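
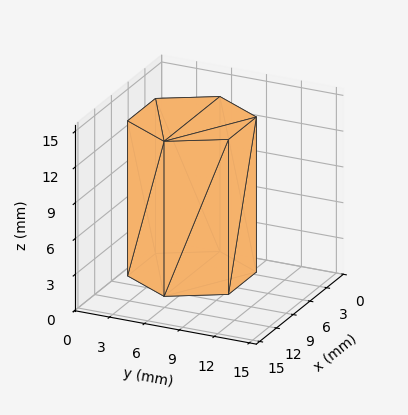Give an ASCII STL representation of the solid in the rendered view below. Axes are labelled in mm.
Reading the render: the shape is a regular 6-sided prism (a cylinder approximated with 6 flat sides), circumscribed radius ≈ 5 mm, height ≈ 13 mm (dimensions read to the nearest mm from the axis ticks). For the STL, each face is triangulated and given an outward normal.

solid part
  facet normal 0.0000 0.0000 -1.0000
    outer loop
      vertex 2.50 9.33 0.00
      vertex 7.50 9.33 0.00
      vertex 10.00 5.00 0.00
    endloop
  endfacet
  facet normal 0.0000 0.0000 -1.0000
    outer loop
      vertex 0.00 5.00 0.00
      vertex 2.50 9.33 0.00
      vertex 10.00 5.00 0.00
    endloop
  endfacet
  facet normal 0.0000 0.0000 -1.0000
    outer loop
      vertex 2.50 0.67 0.00
      vertex 0.00 5.00 0.00
      vertex 10.00 5.00 0.00
    endloop
  endfacet
  facet normal 0.0000 0.0000 -1.0000
    outer loop
      vertex 7.50 0.67 0.00
      vertex 2.50 0.67 0.00
      vertex 10.00 5.00 0.00
    endloop
  endfacet
  facet normal 0.0000 0.0000 1.0000
    outer loop
      vertex 10.00 5.00 13.00
      vertex 7.50 9.33 13.00
      vertex 2.50 9.33 13.00
    endloop
  endfacet
  facet normal 0.0000 0.0000 1.0000
    outer loop
      vertex 10.00 5.00 13.00
      vertex 2.50 9.33 13.00
      vertex 0.00 5.00 13.00
    endloop
  endfacet
  facet normal 0.0000 0.0000 1.0000
    outer loop
      vertex 10.00 5.00 13.00
      vertex 0.00 5.00 13.00
      vertex 2.50 0.67 13.00
    endloop
  endfacet
  facet normal 0.0000 0.0000 1.0000
    outer loop
      vertex 10.00 5.00 13.00
      vertex 2.50 0.67 13.00
      vertex 7.50 0.67 13.00
    endloop
  endfacet
  facet normal 0.8660 0.5000 0.0000
    outer loop
      vertex 10.00 5.00 0.00
      vertex 7.50 9.33 0.00
      vertex 7.50 9.33 13.00
    endloop
  endfacet
  facet normal 0.8660 0.5000 0.0000
    outer loop
      vertex 10.00 5.00 0.00
      vertex 7.50 9.33 13.00
      vertex 10.00 5.00 13.00
    endloop
  endfacet
  facet normal 0.0000 1.0000 0.0000
    outer loop
      vertex 7.50 9.33 0.00
      vertex 2.50 9.33 0.00
      vertex 2.50 9.33 13.00
    endloop
  endfacet
  facet normal 0.0000 1.0000 0.0000
    outer loop
      vertex 7.50 9.33 0.00
      vertex 2.50 9.33 13.00
      vertex 7.50 9.33 13.00
    endloop
  endfacet
  facet normal -0.8660 0.5000 0.0000
    outer loop
      vertex 2.50 9.33 0.00
      vertex 0.00 5.00 0.00
      vertex 0.00 5.00 13.00
    endloop
  endfacet
  facet normal -0.8660 0.5000 0.0000
    outer loop
      vertex 2.50 9.33 0.00
      vertex 0.00 5.00 13.00
      vertex 2.50 9.33 13.00
    endloop
  endfacet
  facet normal -0.8660 -0.5000 0.0000
    outer loop
      vertex 0.00 5.00 0.00
      vertex 2.50 0.67 0.00
      vertex 2.50 0.67 13.00
    endloop
  endfacet
  facet normal -0.8660 -0.5000 0.0000
    outer loop
      vertex 0.00 5.00 0.00
      vertex 2.50 0.67 13.00
      vertex 0.00 5.00 13.00
    endloop
  endfacet
  facet normal 0.0000 -1.0000 0.0000
    outer loop
      vertex 2.50 0.67 0.00
      vertex 7.50 0.67 0.00
      vertex 7.50 0.67 13.00
    endloop
  endfacet
  facet normal 0.0000 -1.0000 0.0000
    outer loop
      vertex 2.50 0.67 0.00
      vertex 7.50 0.67 13.00
      vertex 2.50 0.67 13.00
    endloop
  endfacet
  facet normal 0.8660 -0.5000 0.0000
    outer loop
      vertex 7.50 0.67 0.00
      vertex 10.00 5.00 0.00
      vertex 10.00 5.00 13.00
    endloop
  endfacet
  facet normal 0.8660 -0.5000 0.0000
    outer loop
      vertex 7.50 0.67 0.00
      vertex 10.00 5.00 13.00
      vertex 7.50 0.67 13.00
    endloop
  endfacet
endsolid part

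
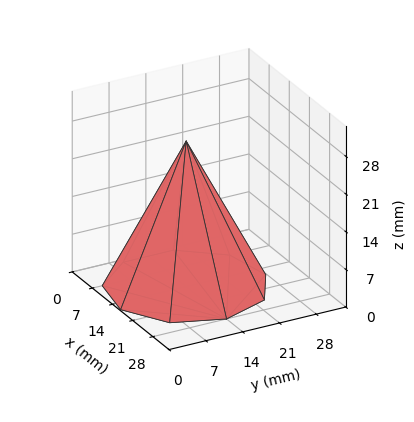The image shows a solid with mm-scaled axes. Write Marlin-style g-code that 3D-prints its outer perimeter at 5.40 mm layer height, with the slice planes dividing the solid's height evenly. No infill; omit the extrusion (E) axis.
Reading the render: the shape is a regular 9-sided pyramid, base circumscribed radius ≈ 14 mm, apex at z ≈ 27 mm (dimensions read to the nearest mm from the axis ticks). For the g-code, the solid's height is divided into equal slices at the stated Δz and each level perimeter traced with G1 moves after a G0 lift.

; perimeter-only toolpath
G21 ; units = mm
G90 ; absolute positioning
G28 ; home
; layer 1
G0 Z5.40
G0 X25.20 Y14.00
G1 X22.58 Y21.20
G1 X15.94 Y25.03
G1 X8.40 Y23.70
G1 X3.47 Y17.83
G1 X3.47 Y10.17
G1 X8.40 Y4.30
G1 X15.94 Y2.97
G1 X22.58 Y6.80
G1 X25.20 Y14.00
; layer 2
G0 Z10.80
G0 X22.40 Y14.00
G1 X20.43 Y19.40
G1 X15.46 Y22.27
G1 X9.80 Y21.27
G1 X6.10 Y16.87
G1 X6.10 Y11.13
G1 X9.80 Y6.73
G1 X15.46 Y5.73
G1 X20.43 Y8.60
G1 X22.40 Y14.00
; layer 3
G0 Z16.20
G0 X19.60 Y14.00
G1 X18.29 Y17.60
G1 X14.97 Y19.52
G1 X11.20 Y18.85
G1 X8.74 Y15.92
G1 X8.74 Y12.08
G1 X11.20 Y9.15
G1 X14.97 Y8.48
G1 X18.29 Y10.40
G1 X19.60 Y14.00
; layer 4
G0 Z21.60
G0 X16.80 Y14.00
G1 X16.14 Y15.80
G1 X14.49 Y16.76
G1 X12.60 Y16.42
G1 X11.37 Y14.96
G1 X11.37 Y13.04
G1 X12.60 Y11.58
G1 X14.49 Y11.24
G1 X16.14 Y12.20
G1 X16.80 Y14.00
M2 ; end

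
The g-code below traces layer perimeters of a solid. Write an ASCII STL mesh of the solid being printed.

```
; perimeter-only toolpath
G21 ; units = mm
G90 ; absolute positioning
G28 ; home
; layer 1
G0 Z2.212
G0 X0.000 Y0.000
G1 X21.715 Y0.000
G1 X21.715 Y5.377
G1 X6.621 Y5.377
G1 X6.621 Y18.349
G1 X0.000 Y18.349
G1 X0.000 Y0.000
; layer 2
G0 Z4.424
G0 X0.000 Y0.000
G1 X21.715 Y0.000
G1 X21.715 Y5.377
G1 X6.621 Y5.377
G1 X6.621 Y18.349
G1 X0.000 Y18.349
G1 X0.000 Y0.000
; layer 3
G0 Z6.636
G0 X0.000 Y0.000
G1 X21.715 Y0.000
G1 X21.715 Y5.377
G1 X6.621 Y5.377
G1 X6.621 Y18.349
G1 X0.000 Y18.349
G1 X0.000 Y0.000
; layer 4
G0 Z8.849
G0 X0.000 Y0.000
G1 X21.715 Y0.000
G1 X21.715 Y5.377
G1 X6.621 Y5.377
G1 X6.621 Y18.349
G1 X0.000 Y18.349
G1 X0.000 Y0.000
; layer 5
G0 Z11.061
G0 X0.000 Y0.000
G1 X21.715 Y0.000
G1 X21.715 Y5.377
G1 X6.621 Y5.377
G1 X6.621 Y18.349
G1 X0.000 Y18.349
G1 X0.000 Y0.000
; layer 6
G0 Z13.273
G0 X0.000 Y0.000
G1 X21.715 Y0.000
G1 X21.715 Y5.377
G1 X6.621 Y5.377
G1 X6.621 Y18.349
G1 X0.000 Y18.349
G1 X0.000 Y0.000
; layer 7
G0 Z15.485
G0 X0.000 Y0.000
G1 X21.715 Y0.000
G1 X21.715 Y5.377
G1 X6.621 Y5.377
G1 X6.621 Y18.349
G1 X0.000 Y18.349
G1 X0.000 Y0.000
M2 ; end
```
solid part
  facet normal 0.0000 0.0000 -1.0000
    outer loop
      vertex 21.715 5.377 0.000
      vertex 21.715 0.000 0.000
      vertex 0.000 0.000 0.000
    endloop
  endfacet
  facet normal 0.0000 0.0000 -1.0000
    outer loop
      vertex 6.621 5.377 0.000
      vertex 21.715 5.377 0.000
      vertex 0.000 0.000 0.000
    endloop
  endfacet
  facet normal 0.0000 0.0000 -1.0000
    outer loop
      vertex 6.621 18.349 0.000
      vertex 6.621 5.377 0.000
      vertex 0.000 0.000 0.000
    endloop
  endfacet
  facet normal 0.0000 0.0000 -1.0000
    outer loop
      vertex 0.000 18.349 0.000
      vertex 6.621 18.349 0.000
      vertex 0.000 0.000 0.000
    endloop
  endfacet
  facet normal 0.0000 0.0000 1.0000
    outer loop
      vertex 0.000 0.000 15.485
      vertex 21.715 0.000 15.485
      vertex 21.715 5.377 15.485
    endloop
  endfacet
  facet normal 0.0000 0.0000 1.0000
    outer loop
      vertex 0.000 0.000 15.485
      vertex 21.715 5.377 15.485
      vertex 6.621 5.377 15.485
    endloop
  endfacet
  facet normal 0.0000 0.0000 1.0000
    outer loop
      vertex 0.000 0.000 15.485
      vertex 6.621 5.377 15.485
      vertex 6.621 18.349 15.485
    endloop
  endfacet
  facet normal 0.0000 0.0000 1.0000
    outer loop
      vertex 0.000 0.000 15.485
      vertex 6.621 18.349 15.485
      vertex 0.000 18.349 15.485
    endloop
  endfacet
  facet normal 0.0000 -1.0000 0.0000
    outer loop
      vertex 0.000 0.000 0.000
      vertex 21.715 0.000 0.000
      vertex 21.715 0.000 15.485
    endloop
  endfacet
  facet normal 0.0000 -1.0000 0.0000
    outer loop
      vertex 0.000 0.000 0.000
      vertex 21.715 0.000 15.485
      vertex 0.000 0.000 15.485
    endloop
  endfacet
  facet normal 1.0000 0.0000 0.0000
    outer loop
      vertex 21.715 0.000 0.000
      vertex 21.715 5.377 0.000
      vertex 21.715 5.377 15.485
    endloop
  endfacet
  facet normal 1.0000 0.0000 0.0000
    outer loop
      vertex 21.715 0.000 0.000
      vertex 21.715 5.377 15.485
      vertex 21.715 0.000 15.485
    endloop
  endfacet
  facet normal 0.0000 1.0000 0.0000
    outer loop
      vertex 21.715 5.377 0.000
      vertex 6.621 5.377 0.000
      vertex 6.621 5.377 15.485
    endloop
  endfacet
  facet normal 0.0000 1.0000 0.0000
    outer loop
      vertex 21.715 5.377 0.000
      vertex 6.621 5.377 15.485
      vertex 21.715 5.377 15.485
    endloop
  endfacet
  facet normal 1.0000 0.0000 0.0000
    outer loop
      vertex 6.621 5.377 0.000
      vertex 6.621 18.349 0.000
      vertex 6.621 18.349 15.485
    endloop
  endfacet
  facet normal 1.0000 0.0000 0.0000
    outer loop
      vertex 6.621 5.377 0.000
      vertex 6.621 18.349 15.485
      vertex 6.621 5.377 15.485
    endloop
  endfacet
  facet normal 0.0000 1.0000 0.0000
    outer loop
      vertex 6.621 18.349 0.000
      vertex 0.000 18.349 0.000
      vertex 0.000 18.349 15.485
    endloop
  endfacet
  facet normal 0.0000 1.0000 0.0000
    outer loop
      vertex 6.621 18.349 0.000
      vertex 0.000 18.349 15.485
      vertex 6.621 18.349 15.485
    endloop
  endfacet
  facet normal -1.0000 0.0000 0.0000
    outer loop
      vertex 0.000 18.349 0.000
      vertex 0.000 0.000 0.000
      vertex 0.000 0.000 15.485
    endloop
  endfacet
  facet normal -1.0000 0.0000 0.0000
    outer loop
      vertex 0.000 18.349 0.000
      vertex 0.000 0.000 15.485
      vertex 0.000 18.349 15.485
    endloop
  endfacet
endsolid part

The G0 Z moves step by Δz≈2.212 mm. Every layer's G1 loop is the same polygon, so the solid is a straight extrusion of it from z=0 to z≈15.5. Closing with flat bottom and top caps and triangulating gives 20 facets — an L-shaped prism: outer 21.7 × 18.3 mm, arm thicknesses ≈ 5.38 mm (horizontal) and 6.62 mm (vertical), extruded 15.5 mm in z.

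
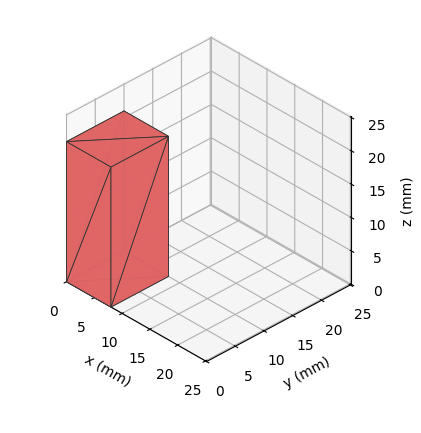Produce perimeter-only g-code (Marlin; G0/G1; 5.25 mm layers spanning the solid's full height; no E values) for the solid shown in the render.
Reading the render: the shape is a rectangular box, roughly 8 × 10 mm footprint and 21 mm tall (dimensions read to the nearest mm from the axis ticks). For the g-code, the solid's height is divided into equal slices at the stated Δz and each level perimeter traced with G1 moves after a G0 lift.

; perimeter-only toolpath
G21 ; units = mm
G90 ; absolute positioning
G28 ; home
; layer 1
G0 Z5.25
G0 X0.00 Y0.00
G1 X8.00 Y0.00
G1 X8.00 Y10.00
G1 X0.00 Y10.00
G1 X0.00 Y0.00
; layer 2
G0 Z10.50
G0 X0.00 Y0.00
G1 X8.00 Y0.00
G1 X8.00 Y10.00
G1 X0.00 Y10.00
G1 X0.00 Y0.00
; layer 3
G0 Z15.75
G0 X0.00 Y0.00
G1 X8.00 Y0.00
G1 X8.00 Y10.00
G1 X0.00 Y10.00
G1 X0.00 Y0.00
; layer 4
G0 Z21.00
G0 X0.00 Y0.00
G1 X8.00 Y0.00
G1 X8.00 Y10.00
G1 X0.00 Y10.00
G1 X0.00 Y0.00
M2 ; end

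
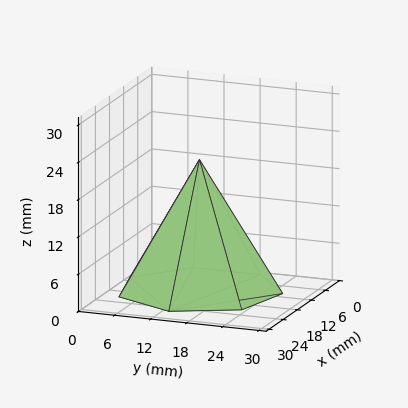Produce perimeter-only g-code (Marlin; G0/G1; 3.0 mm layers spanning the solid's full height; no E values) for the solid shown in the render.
Reading the render: the shape is a regular 7-sided pyramid, base circumscribed radius ≈ 13 mm, apex at z ≈ 21 mm (dimensions read to the nearest mm from the axis ticks). For the g-code, the solid's height is divided into equal slices at the stated Δz and each level perimeter traced with G1 moves after a G0 lift.

; perimeter-only toolpath
G21 ; units = mm
G90 ; absolute positioning
G28 ; home
; layer 1
G0 Z3.0
G0 X24.1 Y13.0
G1 X19.9 Y21.7
G1 X10.5 Y23.9
G1 X3.0 Y17.8
G1 X3.0 Y8.2
G1 X10.5 Y2.1
G1 X19.9 Y4.3
G1 X24.1 Y13.0
; layer 2
G0 Z6.0
G0 X22.3 Y13.0
G1 X18.8 Y20.3
G1 X10.9 Y22.1
G1 X4.6 Y17.0
G1 X4.6 Y9.0
G1 X10.9 Y3.9
G1 X18.8 Y5.7
G1 X22.3 Y13.0
; layer 3
G0 Z9.0
G0 X20.4 Y13.0
G1 X17.6 Y18.8
G1 X11.3 Y20.3
G1 X6.3 Y16.2
G1 X6.3 Y9.8
G1 X11.3 Y5.7
G1 X17.6 Y7.2
G1 X20.4 Y13.0
; layer 4
G0 Z12.0
G0 X18.6 Y13.0
G1 X16.5 Y17.4
G1 X11.8 Y18.4
G1 X8.0 Y15.4
G1 X8.0 Y10.6
G1 X11.8 Y7.6
G1 X16.5 Y8.6
G1 X18.6 Y13.0
; layer 5
G0 Z15.0
G0 X16.7 Y13.0
G1 X15.3 Y15.9
G1 X12.2 Y16.6
G1 X9.7 Y14.6
G1 X9.7 Y11.4
G1 X12.2 Y9.4
G1 X15.3 Y10.1
G1 X16.7 Y13.0
; layer 6
G0 Z18.0
G0 X14.9 Y13.0
G1 X14.2 Y14.5
G1 X12.6 Y14.8
G1 X11.3 Y13.8
G1 X11.3 Y12.2
G1 X12.6 Y11.2
G1 X14.2 Y11.5
G1 X14.9 Y13.0
M2 ; end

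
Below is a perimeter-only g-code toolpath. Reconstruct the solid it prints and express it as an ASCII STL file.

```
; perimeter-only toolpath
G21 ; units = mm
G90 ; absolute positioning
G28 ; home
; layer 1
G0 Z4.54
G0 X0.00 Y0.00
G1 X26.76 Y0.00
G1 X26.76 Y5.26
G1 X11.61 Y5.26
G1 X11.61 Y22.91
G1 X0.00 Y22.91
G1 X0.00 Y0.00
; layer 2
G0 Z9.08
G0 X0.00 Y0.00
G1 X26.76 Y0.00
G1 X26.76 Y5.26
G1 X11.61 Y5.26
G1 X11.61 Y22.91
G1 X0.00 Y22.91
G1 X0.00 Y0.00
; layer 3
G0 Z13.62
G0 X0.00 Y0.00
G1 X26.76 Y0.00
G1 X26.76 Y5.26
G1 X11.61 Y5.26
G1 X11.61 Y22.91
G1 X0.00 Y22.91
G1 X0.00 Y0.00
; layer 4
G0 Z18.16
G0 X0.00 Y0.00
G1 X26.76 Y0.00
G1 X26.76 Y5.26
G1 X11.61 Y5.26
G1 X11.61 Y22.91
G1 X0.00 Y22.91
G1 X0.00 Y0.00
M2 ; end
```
solid part
  facet normal 0.0000 0.0000 -1.0000
    outer loop
      vertex 26.76 5.26 0.00
      vertex 26.76 0.00 0.00
      vertex 0.00 0.00 0.00
    endloop
  endfacet
  facet normal 0.0000 0.0000 -1.0000
    outer loop
      vertex 11.61 5.26 0.00
      vertex 26.76 5.26 0.00
      vertex 0.00 0.00 0.00
    endloop
  endfacet
  facet normal 0.0000 0.0000 -1.0000
    outer loop
      vertex 11.61 22.91 0.00
      vertex 11.61 5.26 0.00
      vertex 0.00 0.00 0.00
    endloop
  endfacet
  facet normal 0.0000 0.0000 -1.0000
    outer loop
      vertex 0.00 22.91 0.00
      vertex 11.61 22.91 0.00
      vertex 0.00 0.00 0.00
    endloop
  endfacet
  facet normal 0.0000 0.0000 1.0000
    outer loop
      vertex 0.00 0.00 18.16
      vertex 26.76 0.00 18.16
      vertex 26.76 5.26 18.16
    endloop
  endfacet
  facet normal 0.0000 0.0000 1.0000
    outer loop
      vertex 0.00 0.00 18.16
      vertex 26.76 5.26 18.16
      vertex 11.61 5.26 18.16
    endloop
  endfacet
  facet normal 0.0000 0.0000 1.0000
    outer loop
      vertex 0.00 0.00 18.16
      vertex 11.61 5.26 18.16
      vertex 11.61 22.91 18.16
    endloop
  endfacet
  facet normal 0.0000 0.0000 1.0000
    outer loop
      vertex 0.00 0.00 18.16
      vertex 11.61 22.91 18.16
      vertex 0.00 22.91 18.16
    endloop
  endfacet
  facet normal 0.0000 -1.0000 0.0000
    outer loop
      vertex 0.00 0.00 0.00
      vertex 26.76 0.00 0.00
      vertex 26.76 0.00 18.16
    endloop
  endfacet
  facet normal 0.0000 -1.0000 0.0000
    outer loop
      vertex 0.00 0.00 0.00
      vertex 26.76 0.00 18.16
      vertex 0.00 0.00 18.16
    endloop
  endfacet
  facet normal 1.0000 0.0000 0.0000
    outer loop
      vertex 26.76 0.00 0.00
      vertex 26.76 5.26 0.00
      vertex 26.76 5.26 18.16
    endloop
  endfacet
  facet normal 1.0000 0.0000 0.0000
    outer loop
      vertex 26.76 0.00 0.00
      vertex 26.76 5.26 18.16
      vertex 26.76 0.00 18.16
    endloop
  endfacet
  facet normal 0.0000 1.0000 0.0000
    outer loop
      vertex 26.76 5.26 0.00
      vertex 11.61 5.26 0.00
      vertex 11.61 5.26 18.16
    endloop
  endfacet
  facet normal 0.0000 1.0000 0.0000
    outer loop
      vertex 26.76 5.26 0.00
      vertex 11.61 5.26 18.16
      vertex 26.76 5.26 18.16
    endloop
  endfacet
  facet normal 1.0000 0.0000 0.0000
    outer loop
      vertex 11.61 5.26 0.00
      vertex 11.61 22.91 0.00
      vertex 11.61 22.91 18.16
    endloop
  endfacet
  facet normal 1.0000 0.0000 0.0000
    outer loop
      vertex 11.61 5.26 0.00
      vertex 11.61 22.91 18.16
      vertex 11.61 5.26 18.16
    endloop
  endfacet
  facet normal 0.0000 1.0000 0.0000
    outer loop
      vertex 11.61 22.91 0.00
      vertex 0.00 22.91 0.00
      vertex 0.00 22.91 18.16
    endloop
  endfacet
  facet normal 0.0000 1.0000 0.0000
    outer loop
      vertex 11.61 22.91 0.00
      vertex 0.00 22.91 18.16
      vertex 11.61 22.91 18.16
    endloop
  endfacet
  facet normal -1.0000 0.0000 0.0000
    outer loop
      vertex 0.00 22.91 0.00
      vertex 0.00 0.00 0.00
      vertex 0.00 0.00 18.16
    endloop
  endfacet
  facet normal -1.0000 0.0000 0.0000
    outer loop
      vertex 0.00 22.91 0.00
      vertex 0.00 0.00 18.16
      vertex 0.00 22.91 18.16
    endloop
  endfacet
endsolid part

The G0 Z moves step by Δz≈4.54 mm. Every layer's G1 loop is the same polygon, so the solid is a straight extrusion of it from z=0 to z≈18.2. Closing with flat bottom and top caps and triangulating gives 20 facets — an L-shaped prism: outer 26.8 × 22.9 mm, arm thicknesses ≈ 5.26 mm (horizontal) and 11.6 mm (vertical), extruded 18.2 mm in z.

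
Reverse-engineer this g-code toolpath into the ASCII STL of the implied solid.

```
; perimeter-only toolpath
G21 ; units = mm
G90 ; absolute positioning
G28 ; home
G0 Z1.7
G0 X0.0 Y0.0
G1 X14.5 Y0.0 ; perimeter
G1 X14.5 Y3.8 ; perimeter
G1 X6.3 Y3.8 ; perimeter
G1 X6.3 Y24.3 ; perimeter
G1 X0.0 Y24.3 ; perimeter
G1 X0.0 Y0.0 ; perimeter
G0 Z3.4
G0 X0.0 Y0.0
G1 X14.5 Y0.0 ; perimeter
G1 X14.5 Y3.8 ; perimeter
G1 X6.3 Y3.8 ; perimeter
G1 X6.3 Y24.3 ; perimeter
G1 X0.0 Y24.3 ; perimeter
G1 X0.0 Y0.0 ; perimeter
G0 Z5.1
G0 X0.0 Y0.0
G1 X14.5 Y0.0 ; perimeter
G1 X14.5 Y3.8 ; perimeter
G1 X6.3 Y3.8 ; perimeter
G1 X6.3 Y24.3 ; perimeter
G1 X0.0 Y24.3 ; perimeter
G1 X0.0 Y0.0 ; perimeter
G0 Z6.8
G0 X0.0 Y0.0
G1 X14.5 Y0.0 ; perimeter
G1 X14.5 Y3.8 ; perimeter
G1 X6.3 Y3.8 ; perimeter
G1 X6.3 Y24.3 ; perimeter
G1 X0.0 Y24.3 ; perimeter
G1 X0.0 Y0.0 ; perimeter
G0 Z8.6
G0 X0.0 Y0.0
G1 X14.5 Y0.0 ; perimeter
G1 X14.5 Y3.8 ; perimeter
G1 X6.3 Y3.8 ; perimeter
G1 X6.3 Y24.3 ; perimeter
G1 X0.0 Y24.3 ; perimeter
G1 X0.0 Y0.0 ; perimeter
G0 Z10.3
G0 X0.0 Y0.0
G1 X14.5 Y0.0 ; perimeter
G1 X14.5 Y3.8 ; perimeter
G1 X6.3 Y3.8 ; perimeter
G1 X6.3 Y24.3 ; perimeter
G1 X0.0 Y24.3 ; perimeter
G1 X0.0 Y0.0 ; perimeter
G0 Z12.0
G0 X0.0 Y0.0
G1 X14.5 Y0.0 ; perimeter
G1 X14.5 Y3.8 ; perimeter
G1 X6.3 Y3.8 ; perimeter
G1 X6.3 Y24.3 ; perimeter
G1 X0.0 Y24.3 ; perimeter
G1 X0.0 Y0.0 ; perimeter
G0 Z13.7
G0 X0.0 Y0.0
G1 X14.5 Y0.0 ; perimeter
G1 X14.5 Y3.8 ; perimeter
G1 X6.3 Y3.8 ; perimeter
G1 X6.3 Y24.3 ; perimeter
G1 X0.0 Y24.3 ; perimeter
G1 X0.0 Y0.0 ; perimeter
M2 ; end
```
solid part
  facet normal 0.0000 0.0000 -1.0000
    outer loop
      vertex 14.5 3.8 0.0
      vertex 14.5 0.0 0.0
      vertex 0.0 0.0 0.0
    endloop
  endfacet
  facet normal 0.0000 0.0000 -1.0000
    outer loop
      vertex 6.3 3.8 0.0
      vertex 14.5 3.8 0.0
      vertex 0.0 0.0 0.0
    endloop
  endfacet
  facet normal 0.0000 0.0000 -1.0000
    outer loop
      vertex 6.3 24.3 0.0
      vertex 6.3 3.8 0.0
      vertex 0.0 0.0 0.0
    endloop
  endfacet
  facet normal 0.0000 0.0000 -1.0000
    outer loop
      vertex 0.0 24.3 0.0
      vertex 6.3 24.3 0.0
      vertex 0.0 0.0 0.0
    endloop
  endfacet
  facet normal 0.0000 0.0000 1.0000
    outer loop
      vertex 0.0 0.0 13.7
      vertex 14.5 0.0 13.7
      vertex 14.5 3.8 13.7
    endloop
  endfacet
  facet normal 0.0000 0.0000 1.0000
    outer loop
      vertex 0.0 0.0 13.7
      vertex 14.5 3.8 13.7
      vertex 6.3 3.8 13.7
    endloop
  endfacet
  facet normal 0.0000 0.0000 1.0000
    outer loop
      vertex 0.0 0.0 13.7
      vertex 6.3 3.8 13.7
      vertex 6.3 24.3 13.7
    endloop
  endfacet
  facet normal 0.0000 0.0000 1.0000
    outer loop
      vertex 0.0 0.0 13.7
      vertex 6.3 24.3 13.7
      vertex 0.0 24.3 13.7
    endloop
  endfacet
  facet normal 0.0000 -1.0000 0.0000
    outer loop
      vertex 0.0 0.0 0.0
      vertex 14.5 0.0 0.0
      vertex 14.5 0.0 13.7
    endloop
  endfacet
  facet normal 0.0000 -1.0000 0.0000
    outer loop
      vertex 0.0 0.0 0.0
      vertex 14.5 0.0 13.7
      vertex 0.0 0.0 13.7
    endloop
  endfacet
  facet normal 1.0000 0.0000 0.0000
    outer loop
      vertex 14.5 0.0 0.0
      vertex 14.5 3.8 0.0
      vertex 14.5 3.8 13.7
    endloop
  endfacet
  facet normal 1.0000 0.0000 0.0000
    outer loop
      vertex 14.5 0.0 0.0
      vertex 14.5 3.8 13.7
      vertex 14.5 0.0 13.7
    endloop
  endfacet
  facet normal 0.0000 1.0000 0.0000
    outer loop
      vertex 14.5 3.8 0.0
      vertex 6.3 3.8 0.0
      vertex 6.3 3.8 13.7
    endloop
  endfacet
  facet normal 0.0000 1.0000 0.0000
    outer loop
      vertex 14.5 3.8 0.0
      vertex 6.3 3.8 13.7
      vertex 14.5 3.8 13.7
    endloop
  endfacet
  facet normal 1.0000 0.0000 0.0000
    outer loop
      vertex 6.3 3.8 0.0
      vertex 6.3 24.3 0.0
      vertex 6.3 24.3 13.7
    endloop
  endfacet
  facet normal 1.0000 0.0000 0.0000
    outer loop
      vertex 6.3 3.8 0.0
      vertex 6.3 24.3 13.7
      vertex 6.3 3.8 13.7
    endloop
  endfacet
  facet normal 0.0000 1.0000 0.0000
    outer loop
      vertex 6.3 24.3 0.0
      vertex 0.0 24.3 0.0
      vertex 0.0 24.3 13.7
    endloop
  endfacet
  facet normal 0.0000 1.0000 0.0000
    outer loop
      vertex 6.3 24.3 0.0
      vertex 0.0 24.3 13.7
      vertex 6.3 24.3 13.7
    endloop
  endfacet
  facet normal -1.0000 0.0000 0.0000
    outer loop
      vertex 0.0 24.3 0.0
      vertex 0.0 0.0 0.0
      vertex 0.0 0.0 13.7
    endloop
  endfacet
  facet normal -1.0000 0.0000 0.0000
    outer loop
      vertex 0.0 24.3 0.0
      vertex 0.0 0.0 13.7
      vertex 0.0 24.3 13.7
    endloop
  endfacet
endsolid part

The G0 Z moves step by Δz≈1.7 mm. Every layer's G1 loop is the same polygon, so the solid is a straight extrusion of it from z=0 to z≈13.7. Closing with flat bottom and top caps and triangulating gives 20 facets — an L-shaped prism: outer 14.5 × 24.3 mm, arm thicknesses ≈ 3.8 mm (horizontal) and 6.3 mm (vertical), extruded 13.7 mm in z.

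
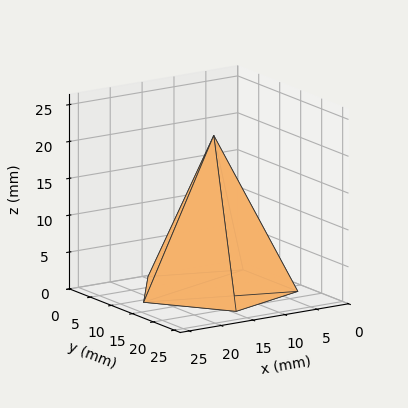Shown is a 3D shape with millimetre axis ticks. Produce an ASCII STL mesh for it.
Reading the render: the shape is a regular 5-sided pyramid, base circumscribed radius ≈ 11 mm, apex at z ≈ 21 mm (dimensions read to the nearest mm from the axis ticks). For the STL, each face is triangulated and given an outward normal.

solid part
  facet normal 0.0000 0.0000 -1.0000
    outer loop
      vertex 2.1 17.5 0.0
      vertex 14.4 21.5 0.0
      vertex 22.0 11.0 0.0
    endloop
  endfacet
  facet normal 0.0000 0.0000 -1.0000
    outer loop
      vertex 2.1 4.5 0.0
      vertex 2.1 17.5 0.0
      vertex 22.0 11.0 0.0
    endloop
  endfacet
  facet normal 0.0000 0.0000 -1.0000
    outer loop
      vertex 14.4 0.5 0.0
      vertex 2.1 4.5 0.0
      vertex 22.0 11.0 0.0
    endloop
  endfacet
  facet normal 0.7457 0.5398 0.3906
    outer loop
      vertex 22.0 11.0 0.0
      vertex 14.4 21.5 0.0
      vertex 11.0 11.0 21.0
    endloop
  endfacet
  facet normal -0.2846 0.8751 0.3915
    outer loop
      vertex 14.4 21.5 0.0
      vertex 2.1 17.5 0.0
      vertex 11.0 11.0 21.0
    endloop
  endfacet
  facet normal -0.9207 0.0000 0.3902
    outer loop
      vertex 2.1 17.5 0.0
      vertex 2.1 4.5 0.0
      vertex 11.0 11.0 21.0
    endloop
  endfacet
  facet normal -0.2846 -0.8751 0.3915
    outer loop
      vertex 2.1 4.5 0.0
      vertex 14.4 0.5 0.0
      vertex 11.0 11.0 21.0
    endloop
  endfacet
  facet normal 0.7457 -0.5398 0.3906
    outer loop
      vertex 14.4 0.5 0.0
      vertex 22.0 11.0 0.0
      vertex 11.0 11.0 21.0
    endloop
  endfacet
endsolid part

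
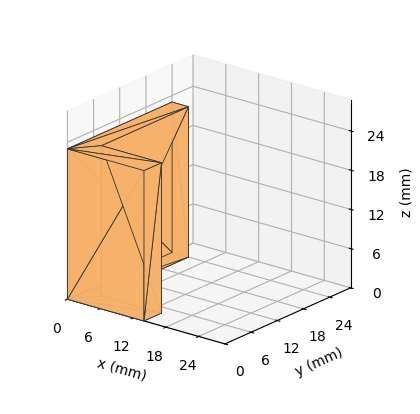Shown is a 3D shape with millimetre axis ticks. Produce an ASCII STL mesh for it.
Reading the render: the shape is an L-shaped prism: outer 14 × 24 mm, arm thicknesses ≈ 4 mm (horizontal) and 3 mm (vertical), extruded 23 mm in z (dimensions read to the nearest mm from the axis ticks). For the STL, each face is triangulated and given an outward normal.

solid part
  facet normal 0.0000 0.0000 -1.0000
    outer loop
      vertex 14.0 4.0 0.0
      vertex 14.0 0.0 0.0
      vertex 0.0 0.0 0.0
    endloop
  endfacet
  facet normal 0.0000 0.0000 -1.0000
    outer loop
      vertex 3.0 4.0 0.0
      vertex 14.0 4.0 0.0
      vertex 0.0 0.0 0.0
    endloop
  endfacet
  facet normal 0.0000 0.0000 -1.0000
    outer loop
      vertex 3.0 24.0 0.0
      vertex 3.0 4.0 0.0
      vertex 0.0 0.0 0.0
    endloop
  endfacet
  facet normal 0.0000 0.0000 -1.0000
    outer loop
      vertex 0.0 24.0 0.0
      vertex 3.0 24.0 0.0
      vertex 0.0 0.0 0.0
    endloop
  endfacet
  facet normal 0.0000 0.0000 1.0000
    outer loop
      vertex 0.0 0.0 23.0
      vertex 14.0 0.0 23.0
      vertex 14.0 4.0 23.0
    endloop
  endfacet
  facet normal 0.0000 0.0000 1.0000
    outer loop
      vertex 0.0 0.0 23.0
      vertex 14.0 4.0 23.0
      vertex 3.0 4.0 23.0
    endloop
  endfacet
  facet normal 0.0000 0.0000 1.0000
    outer loop
      vertex 0.0 0.0 23.0
      vertex 3.0 4.0 23.0
      vertex 3.0 24.0 23.0
    endloop
  endfacet
  facet normal 0.0000 0.0000 1.0000
    outer loop
      vertex 0.0 0.0 23.0
      vertex 3.0 24.0 23.0
      vertex 0.0 24.0 23.0
    endloop
  endfacet
  facet normal 0.0000 -1.0000 0.0000
    outer loop
      vertex 0.0 0.0 0.0
      vertex 14.0 0.0 0.0
      vertex 14.0 0.0 23.0
    endloop
  endfacet
  facet normal 0.0000 -1.0000 0.0000
    outer loop
      vertex 0.0 0.0 0.0
      vertex 14.0 0.0 23.0
      vertex 0.0 0.0 23.0
    endloop
  endfacet
  facet normal 1.0000 0.0000 0.0000
    outer loop
      vertex 14.0 0.0 0.0
      vertex 14.0 4.0 0.0
      vertex 14.0 4.0 23.0
    endloop
  endfacet
  facet normal 1.0000 0.0000 0.0000
    outer loop
      vertex 14.0 0.0 0.0
      vertex 14.0 4.0 23.0
      vertex 14.0 0.0 23.0
    endloop
  endfacet
  facet normal 0.0000 1.0000 0.0000
    outer loop
      vertex 14.0 4.0 0.0
      vertex 3.0 4.0 0.0
      vertex 3.0 4.0 23.0
    endloop
  endfacet
  facet normal 0.0000 1.0000 0.0000
    outer loop
      vertex 14.0 4.0 0.0
      vertex 3.0 4.0 23.0
      vertex 14.0 4.0 23.0
    endloop
  endfacet
  facet normal 1.0000 0.0000 0.0000
    outer loop
      vertex 3.0 4.0 0.0
      vertex 3.0 24.0 0.0
      vertex 3.0 24.0 23.0
    endloop
  endfacet
  facet normal 1.0000 0.0000 0.0000
    outer loop
      vertex 3.0 4.0 0.0
      vertex 3.0 24.0 23.0
      vertex 3.0 4.0 23.0
    endloop
  endfacet
  facet normal 0.0000 1.0000 0.0000
    outer loop
      vertex 3.0 24.0 0.0
      vertex 0.0 24.0 0.0
      vertex 0.0 24.0 23.0
    endloop
  endfacet
  facet normal 0.0000 1.0000 0.0000
    outer loop
      vertex 3.0 24.0 0.0
      vertex 0.0 24.0 23.0
      vertex 3.0 24.0 23.0
    endloop
  endfacet
  facet normal -1.0000 0.0000 0.0000
    outer loop
      vertex 0.0 24.0 0.0
      vertex 0.0 0.0 0.0
      vertex 0.0 0.0 23.0
    endloop
  endfacet
  facet normal -1.0000 0.0000 0.0000
    outer loop
      vertex 0.0 24.0 0.0
      vertex 0.0 0.0 23.0
      vertex 0.0 24.0 23.0
    endloop
  endfacet
endsolid part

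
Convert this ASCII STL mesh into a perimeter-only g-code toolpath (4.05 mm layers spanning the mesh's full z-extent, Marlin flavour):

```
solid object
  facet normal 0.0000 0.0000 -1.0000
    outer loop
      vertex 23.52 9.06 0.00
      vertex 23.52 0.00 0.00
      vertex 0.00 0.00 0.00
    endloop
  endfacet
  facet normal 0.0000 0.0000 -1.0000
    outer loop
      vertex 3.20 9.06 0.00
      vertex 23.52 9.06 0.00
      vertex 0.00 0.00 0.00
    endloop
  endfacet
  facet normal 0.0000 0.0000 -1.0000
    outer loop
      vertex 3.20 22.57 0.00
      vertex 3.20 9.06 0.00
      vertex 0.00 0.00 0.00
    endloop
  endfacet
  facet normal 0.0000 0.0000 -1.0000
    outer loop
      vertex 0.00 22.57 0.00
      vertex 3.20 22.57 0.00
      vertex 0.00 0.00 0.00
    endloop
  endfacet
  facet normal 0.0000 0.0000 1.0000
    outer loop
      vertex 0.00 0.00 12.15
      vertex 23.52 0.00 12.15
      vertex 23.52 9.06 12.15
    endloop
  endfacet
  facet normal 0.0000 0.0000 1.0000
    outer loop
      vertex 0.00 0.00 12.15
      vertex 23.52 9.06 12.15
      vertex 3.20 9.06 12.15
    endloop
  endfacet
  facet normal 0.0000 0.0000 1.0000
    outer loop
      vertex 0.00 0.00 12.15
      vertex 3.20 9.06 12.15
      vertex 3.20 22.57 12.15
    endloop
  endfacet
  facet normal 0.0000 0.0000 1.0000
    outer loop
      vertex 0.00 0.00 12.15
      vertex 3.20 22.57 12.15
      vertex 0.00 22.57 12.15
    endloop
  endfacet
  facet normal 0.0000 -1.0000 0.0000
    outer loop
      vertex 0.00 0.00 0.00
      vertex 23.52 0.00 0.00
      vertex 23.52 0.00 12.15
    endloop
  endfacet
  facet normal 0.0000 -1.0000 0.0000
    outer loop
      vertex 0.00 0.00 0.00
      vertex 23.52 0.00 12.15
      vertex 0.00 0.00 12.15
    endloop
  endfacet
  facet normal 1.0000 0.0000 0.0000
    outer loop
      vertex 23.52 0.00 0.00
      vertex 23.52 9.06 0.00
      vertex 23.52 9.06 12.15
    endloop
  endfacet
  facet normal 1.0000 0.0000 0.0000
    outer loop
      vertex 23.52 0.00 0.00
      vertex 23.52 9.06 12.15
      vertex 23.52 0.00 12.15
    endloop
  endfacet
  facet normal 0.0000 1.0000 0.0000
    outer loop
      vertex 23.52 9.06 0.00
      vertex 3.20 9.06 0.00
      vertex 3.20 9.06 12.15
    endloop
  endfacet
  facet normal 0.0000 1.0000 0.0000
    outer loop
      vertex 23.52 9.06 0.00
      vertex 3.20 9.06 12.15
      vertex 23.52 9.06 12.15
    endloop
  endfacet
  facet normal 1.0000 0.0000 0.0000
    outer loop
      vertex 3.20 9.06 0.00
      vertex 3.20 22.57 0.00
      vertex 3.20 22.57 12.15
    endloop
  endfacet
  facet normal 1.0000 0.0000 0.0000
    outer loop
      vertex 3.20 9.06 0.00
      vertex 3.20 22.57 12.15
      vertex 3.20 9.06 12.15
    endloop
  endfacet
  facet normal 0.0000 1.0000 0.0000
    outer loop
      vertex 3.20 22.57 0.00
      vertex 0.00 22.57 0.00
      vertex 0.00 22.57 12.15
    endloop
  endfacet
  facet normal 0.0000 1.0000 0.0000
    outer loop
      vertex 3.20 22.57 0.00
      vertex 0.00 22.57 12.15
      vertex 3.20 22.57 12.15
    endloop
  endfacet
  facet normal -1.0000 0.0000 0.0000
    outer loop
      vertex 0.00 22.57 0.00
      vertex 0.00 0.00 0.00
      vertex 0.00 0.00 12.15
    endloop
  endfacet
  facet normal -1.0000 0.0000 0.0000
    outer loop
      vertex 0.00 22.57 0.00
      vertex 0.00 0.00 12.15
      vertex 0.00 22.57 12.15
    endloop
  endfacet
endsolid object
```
; perimeter-only toolpath
G21 ; units = mm
G90 ; absolute positioning
G28 ; home
; layer 1
G0 Z4.05
G0 X0.00 Y0.00
G1 X23.52 Y0.00
G1 X23.52 Y9.06
G1 X3.20 Y9.06
G1 X3.20 Y22.57
G1 X0.00 Y22.57
G1 X0.00 Y0.00
; layer 2
G0 Z8.10
G0 X0.00 Y0.00
G1 X23.52 Y0.00
G1 X23.52 Y9.06
G1 X3.20 Y9.06
G1 X3.20 Y22.57
G1 X0.00 Y22.57
G1 X0.00 Y0.00
; layer 3
G0 Z12.15
G0 X0.00 Y0.00
G1 X23.52 Y0.00
G1 X23.52 Y9.06
G1 X3.20 Y9.06
G1 X3.20 Y22.57
G1 X0.00 Y22.57
G1 X0.00 Y0.00
M2 ; end

The solid is an L-shaped prism: outer 23.5 × 22.6 mm, arm thicknesses ≈ 9.06 mm (horizontal) and 3.2 mm (vertical), extruded 12.2 mm in z. Slicing at Δz = 4.05 mm — 3 equal slices spanning the solid's height, so layer i sits at z = i·h/3 — gives 3 non-empty perimeters. Each is a 6-segment closed polygon; G0 lifts to the layer z and rapids to the start vertex, then G1 traces the edges.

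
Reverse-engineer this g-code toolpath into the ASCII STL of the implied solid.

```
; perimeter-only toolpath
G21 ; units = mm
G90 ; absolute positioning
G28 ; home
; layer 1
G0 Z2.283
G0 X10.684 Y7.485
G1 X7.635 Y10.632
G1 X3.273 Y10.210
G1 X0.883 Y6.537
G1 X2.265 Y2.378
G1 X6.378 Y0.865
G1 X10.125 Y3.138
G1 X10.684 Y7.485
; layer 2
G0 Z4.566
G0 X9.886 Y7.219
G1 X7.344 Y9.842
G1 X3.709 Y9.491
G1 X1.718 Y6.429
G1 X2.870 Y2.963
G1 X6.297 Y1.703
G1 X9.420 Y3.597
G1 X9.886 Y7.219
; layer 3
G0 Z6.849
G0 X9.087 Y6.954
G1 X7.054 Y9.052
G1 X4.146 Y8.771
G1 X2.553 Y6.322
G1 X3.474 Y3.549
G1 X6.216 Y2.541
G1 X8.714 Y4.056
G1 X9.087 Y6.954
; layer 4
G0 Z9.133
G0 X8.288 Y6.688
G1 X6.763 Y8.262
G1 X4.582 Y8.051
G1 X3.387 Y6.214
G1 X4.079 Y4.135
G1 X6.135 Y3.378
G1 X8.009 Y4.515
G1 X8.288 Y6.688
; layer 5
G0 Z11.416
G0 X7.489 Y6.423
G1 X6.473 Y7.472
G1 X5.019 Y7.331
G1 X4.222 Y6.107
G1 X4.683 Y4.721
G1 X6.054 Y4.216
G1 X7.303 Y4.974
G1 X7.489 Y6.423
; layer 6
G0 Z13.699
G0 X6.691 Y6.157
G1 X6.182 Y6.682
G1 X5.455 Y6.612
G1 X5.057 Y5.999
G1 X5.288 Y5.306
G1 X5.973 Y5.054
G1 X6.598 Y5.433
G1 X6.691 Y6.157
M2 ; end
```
solid part
  facet normal 0.0000 0.0000 -1.0000
    outer loop
      vertex 2.836 10.930 0.000
      vertex 7.925 11.422 0.000
      vertex 11.483 7.750 0.000
    endloop
  endfacet
  facet normal 0.0000 0.0000 -1.0000
    outer loop
      vertex 0.048 6.644 0.000
      vertex 2.836 10.930 0.000
      vertex 11.483 7.750 0.000
    endloop
  endfacet
  facet normal 0.0000 0.0000 -1.0000
    outer loop
      vertex 1.661 1.792 0.000
      vertex 0.048 6.644 0.000
      vertex 11.483 7.750 0.000
    endloop
  endfacet
  facet normal 0.0000 0.0000 -1.0000
    outer loop
      vertex 6.459 0.027 0.000
      vertex 1.661 1.792 0.000
      vertex 11.483 7.750 0.000
    endloop
  endfacet
  facet normal 0.0000 0.0000 -1.0000
    outer loop
      vertex 10.831 2.679 0.000
      vertex 6.459 0.027 0.000
      vertex 11.483 7.750 0.000
    endloop
  endfacet
  facet normal 0.6816 0.6604 0.3152
    outer loop
      vertex 11.483 7.750 0.000
      vertex 7.925 11.422 0.000
      vertex 5.892 5.892 15.982
    endloop
  endfacet
  facet normal -0.0913 0.9446 0.3152
    outer loop
      vertex 7.925 11.422 0.000
      vertex 2.836 10.930 0.000
      vertex 5.892 5.892 15.982
    endloop
  endfacet
  facet normal -0.7955 0.5175 0.3152
    outer loop
      vertex 2.836 10.930 0.000
      vertex 0.048 6.644 0.000
      vertex 5.892 5.892 15.982
    endloop
  endfacet
  facet normal -0.9006 -0.2994 0.3152
    outer loop
      vertex 0.048 6.644 0.000
      vertex 1.661 1.792 0.000
      vertex 5.892 5.892 15.982
    endloop
  endfacet
  facet normal -0.3276 -0.8907 0.3152
    outer loop
      vertex 1.661 1.792 0.000
      vertex 6.459 0.027 0.000
      vertex 5.892 5.892 15.982
    endloop
  endfacet
  facet normal 0.4922 -0.8114 0.3152
    outer loop
      vertex 6.459 0.027 0.000
      vertex 10.831 2.679 0.000
      vertex 5.892 5.892 15.982
    endloop
  endfacet
  facet normal 0.9413 -0.1210 0.3152
    outer loop
      vertex 10.831 2.679 0.000
      vertex 11.483 7.750 0.000
      vertex 5.892 5.892 15.982
    endloop
  endfacet
endsolid part

The G0 Z moves step by Δz≈2.283 mm. The G1 loops shrink linearly with z, so the solid tapers from its base footprint up to z≈16. Closing with a flat bottom cap and the tapered top and triangulating gives 12 facets — a regular 7-sided pyramid, base circumscribed radius ≈ 5.89 mm, apex at z ≈ 16 mm.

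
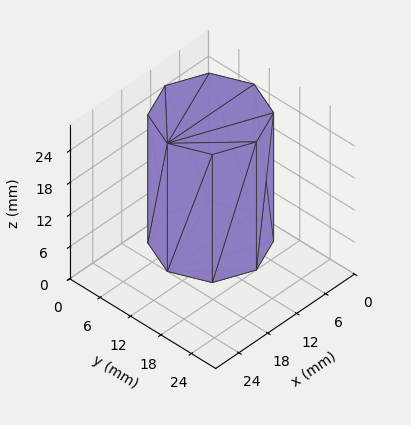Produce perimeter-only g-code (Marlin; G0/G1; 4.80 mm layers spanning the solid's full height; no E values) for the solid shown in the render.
Reading the render: the shape is a regular 8-sided prism (a cylinder approximated with 8 flat sides), circumscribed radius ≈ 9 mm, height ≈ 24 mm (dimensions read to the nearest mm from the axis ticks). For the g-code, the solid's height is divided into equal slices at the stated Δz and each level perimeter traced with G1 moves after a G0 lift.

; perimeter-only toolpath
G21 ; units = mm
G90 ; absolute positioning
G28 ; home
; layer 1
G0 Z4.80
G0 X18.00 Y9.00
G1 X15.36 Y15.36
G1 X9.00 Y18.00
G1 X2.64 Y15.36
G1 X0.00 Y9.00
G1 X2.64 Y2.64
G1 X9.00 Y0.00
G1 X15.36 Y2.64
G1 X18.00 Y9.00
; layer 2
G0 Z9.60
G0 X18.00 Y9.00
G1 X15.36 Y15.36
G1 X9.00 Y18.00
G1 X2.64 Y15.36
G1 X0.00 Y9.00
G1 X2.64 Y2.64
G1 X9.00 Y0.00
G1 X15.36 Y2.64
G1 X18.00 Y9.00
; layer 3
G0 Z14.40
G0 X18.00 Y9.00
G1 X15.36 Y15.36
G1 X9.00 Y18.00
G1 X2.64 Y15.36
G1 X0.00 Y9.00
G1 X2.64 Y2.64
G1 X9.00 Y0.00
G1 X15.36 Y2.64
G1 X18.00 Y9.00
; layer 4
G0 Z19.20
G0 X18.00 Y9.00
G1 X15.36 Y15.36
G1 X9.00 Y18.00
G1 X2.64 Y15.36
G1 X0.00 Y9.00
G1 X2.64 Y2.64
G1 X9.00 Y0.00
G1 X15.36 Y2.64
G1 X18.00 Y9.00
; layer 5
G0 Z24.00
G0 X18.00 Y9.00
G1 X15.36 Y15.36
G1 X9.00 Y18.00
G1 X2.64 Y15.36
G1 X0.00 Y9.00
G1 X2.64 Y2.64
G1 X9.00 Y0.00
G1 X15.36 Y2.64
G1 X18.00 Y9.00
M2 ; end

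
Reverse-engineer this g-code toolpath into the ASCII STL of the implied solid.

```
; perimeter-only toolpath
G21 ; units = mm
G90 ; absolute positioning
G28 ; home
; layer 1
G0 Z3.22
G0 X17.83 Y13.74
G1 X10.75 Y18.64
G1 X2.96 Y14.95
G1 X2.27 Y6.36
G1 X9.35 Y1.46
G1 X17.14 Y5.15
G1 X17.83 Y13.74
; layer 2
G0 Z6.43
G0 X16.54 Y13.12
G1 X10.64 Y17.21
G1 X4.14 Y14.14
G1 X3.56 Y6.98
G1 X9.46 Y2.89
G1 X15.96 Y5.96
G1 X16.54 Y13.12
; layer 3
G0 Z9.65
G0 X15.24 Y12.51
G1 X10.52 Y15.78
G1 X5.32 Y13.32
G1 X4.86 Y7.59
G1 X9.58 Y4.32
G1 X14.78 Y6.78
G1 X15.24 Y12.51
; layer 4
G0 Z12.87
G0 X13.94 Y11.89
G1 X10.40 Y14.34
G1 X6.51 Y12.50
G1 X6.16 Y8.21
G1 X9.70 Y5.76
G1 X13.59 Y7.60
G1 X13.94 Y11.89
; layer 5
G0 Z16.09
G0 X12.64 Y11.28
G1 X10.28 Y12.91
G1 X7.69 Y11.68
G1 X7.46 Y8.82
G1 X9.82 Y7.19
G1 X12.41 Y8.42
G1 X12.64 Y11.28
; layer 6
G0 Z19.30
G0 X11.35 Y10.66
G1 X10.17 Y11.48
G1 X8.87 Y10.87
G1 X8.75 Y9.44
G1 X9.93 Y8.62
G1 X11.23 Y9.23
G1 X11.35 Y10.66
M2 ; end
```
solid part
  facet normal 0.0000 0.0000 -1.0000
    outer loop
      vertex 1.78 15.77 0.00
      vertex 10.87 20.07 0.00
      vertex 19.13 14.35 0.00
    endloop
  endfacet
  facet normal 0.0000 0.0000 -1.0000
    outer loop
      vertex 0.97 5.75 0.00
      vertex 1.78 15.77 0.00
      vertex 19.13 14.35 0.00
    endloop
  endfacet
  facet normal 0.0000 0.0000 -1.0000
    outer loop
      vertex 9.23 0.03 0.00
      vertex 0.97 5.75 0.00
      vertex 19.13 14.35 0.00
    endloop
  endfacet
  facet normal 0.0000 0.0000 -1.0000
    outer loop
      vertex 18.32 4.33 0.00
      vertex 9.23 0.03 0.00
      vertex 19.13 14.35 0.00
    endloop
  endfacet
  facet normal 0.5310 0.7668 0.3605
    outer loop
      vertex 19.13 14.35 0.00
      vertex 10.87 20.07 0.00
      vertex 10.05 10.05 22.52
    endloop
  endfacet
  facet normal -0.3988 0.8431 0.3606
    outer loop
      vertex 10.87 20.07 0.00
      vertex 1.78 15.77 0.00
      vertex 10.05 10.05 22.52
    endloop
  endfacet
  facet normal -0.9297 0.0752 0.3605
    outer loop
      vertex 1.78 15.77 0.00
      vertex 0.97 5.75 0.00
      vertex 10.05 10.05 22.52
    endloop
  endfacet
  facet normal -0.5310 -0.7668 0.3605
    outer loop
      vertex 0.97 5.75 0.00
      vertex 9.23 0.03 0.00
      vertex 10.05 10.05 22.52
    endloop
  endfacet
  facet normal 0.3988 -0.8431 0.3606
    outer loop
      vertex 9.23 0.03 0.00
      vertex 18.32 4.33 0.00
      vertex 10.05 10.05 22.52
    endloop
  endfacet
  facet normal 0.9297 -0.0752 0.3605
    outer loop
      vertex 18.32 4.33 0.00
      vertex 19.13 14.35 0.00
      vertex 10.05 10.05 22.52
    endloop
  endfacet
endsolid part

The G0 Z moves step by Δz≈3.22 mm. The G1 loops shrink linearly with z, so the solid tapers from its base footprint up to z≈22.5. Closing with a flat bottom cap and the tapered top and triangulating gives 10 facets — a regular 6-sided pyramid, base circumscribed radius ≈ 10.1 mm, apex at z ≈ 22.5 mm.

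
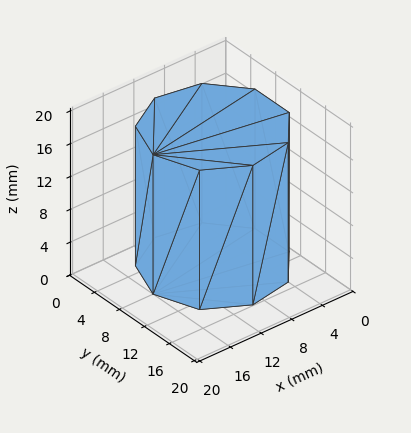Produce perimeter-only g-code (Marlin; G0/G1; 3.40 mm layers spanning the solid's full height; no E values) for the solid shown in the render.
Reading the render: the shape is a regular 9-sided prism (a cylinder approximated with 9 flat sides), circumscribed radius ≈ 8 mm, height ≈ 17 mm (dimensions read to the nearest mm from the axis ticks). For the g-code, the solid's height is divided into equal slices at the stated Δz and each level perimeter traced with G1 moves after a G0 lift.

; perimeter-only toolpath
G21 ; units = mm
G90 ; absolute positioning
G28 ; home
; layer 1
G0 Z3.40
G0 X16.00 Y8.00
G1 X14.13 Y13.14
G1 X9.39 Y15.88
G1 X4.00 Y14.93
G1 X0.48 Y10.74
G1 X0.48 Y5.26
G1 X4.00 Y1.07
G1 X9.39 Y0.12
G1 X14.13 Y2.86
G1 X16.00 Y8.00
; layer 2
G0 Z6.80
G0 X16.00 Y8.00
G1 X14.13 Y13.14
G1 X9.39 Y15.88
G1 X4.00 Y14.93
G1 X0.48 Y10.74
G1 X0.48 Y5.26
G1 X4.00 Y1.07
G1 X9.39 Y0.12
G1 X14.13 Y2.86
G1 X16.00 Y8.00
; layer 3
G0 Z10.20
G0 X16.00 Y8.00
G1 X14.13 Y13.14
G1 X9.39 Y15.88
G1 X4.00 Y14.93
G1 X0.48 Y10.74
G1 X0.48 Y5.26
G1 X4.00 Y1.07
G1 X9.39 Y0.12
G1 X14.13 Y2.86
G1 X16.00 Y8.00
; layer 4
G0 Z13.60
G0 X16.00 Y8.00
G1 X14.13 Y13.14
G1 X9.39 Y15.88
G1 X4.00 Y14.93
G1 X0.48 Y10.74
G1 X0.48 Y5.26
G1 X4.00 Y1.07
G1 X9.39 Y0.12
G1 X14.13 Y2.86
G1 X16.00 Y8.00
; layer 5
G0 Z17.00
G0 X16.00 Y8.00
G1 X14.13 Y13.14
G1 X9.39 Y15.88
G1 X4.00 Y14.93
G1 X0.48 Y10.74
G1 X0.48 Y5.26
G1 X4.00 Y1.07
G1 X9.39 Y0.12
G1 X14.13 Y2.86
G1 X16.00 Y8.00
M2 ; end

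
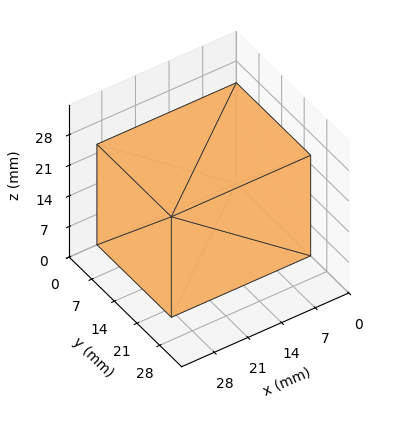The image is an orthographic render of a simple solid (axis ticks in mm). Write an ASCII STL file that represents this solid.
Reading the render: the shape is a rectangular box, roughly 29 × 23 mm footprint and 23 mm tall (dimensions read to the nearest mm from the axis ticks). For the STL, each face is triangulated and given an outward normal.

solid part
  facet normal 0.0000 0.0000 -1.0000
    outer loop
      vertex 29.000 23.000 0.000
      vertex 29.000 0.000 0.000
      vertex 0.000 0.000 0.000
    endloop
  endfacet
  facet normal 0.0000 0.0000 -1.0000
    outer loop
      vertex 0.000 23.000 0.000
      vertex 29.000 23.000 0.000
      vertex 0.000 0.000 0.000
    endloop
  endfacet
  facet normal 0.0000 0.0000 1.0000
    outer loop
      vertex 0.000 0.000 23.000
      vertex 29.000 0.000 23.000
      vertex 29.000 23.000 23.000
    endloop
  endfacet
  facet normal 0.0000 0.0000 1.0000
    outer loop
      vertex 0.000 0.000 23.000
      vertex 29.000 23.000 23.000
      vertex 0.000 23.000 23.000
    endloop
  endfacet
  facet normal 0.0000 -1.0000 0.0000
    outer loop
      vertex 0.000 0.000 0.000
      vertex 29.000 0.000 0.000
      vertex 29.000 0.000 23.000
    endloop
  endfacet
  facet normal 0.0000 -1.0000 0.0000
    outer loop
      vertex 0.000 0.000 0.000
      vertex 29.000 0.000 23.000
      vertex 0.000 0.000 23.000
    endloop
  endfacet
  facet normal 0.0000 1.0000 0.0000
    outer loop
      vertex 29.000 23.000 23.000
      vertex 29.000 23.000 0.000
      vertex 0.000 23.000 0.000
    endloop
  endfacet
  facet normal 0.0000 1.0000 0.0000
    outer loop
      vertex 0.000 23.000 23.000
      vertex 29.000 23.000 23.000
      vertex 0.000 23.000 0.000
    endloop
  endfacet
  facet normal -1.0000 0.0000 0.0000
    outer loop
      vertex 0.000 23.000 23.000
      vertex 0.000 23.000 0.000
      vertex 0.000 0.000 0.000
    endloop
  endfacet
  facet normal -1.0000 0.0000 0.0000
    outer loop
      vertex 0.000 0.000 23.000
      vertex 0.000 23.000 23.000
      vertex 0.000 0.000 0.000
    endloop
  endfacet
  facet normal 1.0000 0.0000 0.0000
    outer loop
      vertex 29.000 0.000 0.000
      vertex 29.000 23.000 0.000
      vertex 29.000 23.000 23.000
    endloop
  endfacet
  facet normal 1.0000 0.0000 0.0000
    outer loop
      vertex 29.000 0.000 0.000
      vertex 29.000 23.000 23.000
      vertex 29.000 0.000 23.000
    endloop
  endfacet
endsolid part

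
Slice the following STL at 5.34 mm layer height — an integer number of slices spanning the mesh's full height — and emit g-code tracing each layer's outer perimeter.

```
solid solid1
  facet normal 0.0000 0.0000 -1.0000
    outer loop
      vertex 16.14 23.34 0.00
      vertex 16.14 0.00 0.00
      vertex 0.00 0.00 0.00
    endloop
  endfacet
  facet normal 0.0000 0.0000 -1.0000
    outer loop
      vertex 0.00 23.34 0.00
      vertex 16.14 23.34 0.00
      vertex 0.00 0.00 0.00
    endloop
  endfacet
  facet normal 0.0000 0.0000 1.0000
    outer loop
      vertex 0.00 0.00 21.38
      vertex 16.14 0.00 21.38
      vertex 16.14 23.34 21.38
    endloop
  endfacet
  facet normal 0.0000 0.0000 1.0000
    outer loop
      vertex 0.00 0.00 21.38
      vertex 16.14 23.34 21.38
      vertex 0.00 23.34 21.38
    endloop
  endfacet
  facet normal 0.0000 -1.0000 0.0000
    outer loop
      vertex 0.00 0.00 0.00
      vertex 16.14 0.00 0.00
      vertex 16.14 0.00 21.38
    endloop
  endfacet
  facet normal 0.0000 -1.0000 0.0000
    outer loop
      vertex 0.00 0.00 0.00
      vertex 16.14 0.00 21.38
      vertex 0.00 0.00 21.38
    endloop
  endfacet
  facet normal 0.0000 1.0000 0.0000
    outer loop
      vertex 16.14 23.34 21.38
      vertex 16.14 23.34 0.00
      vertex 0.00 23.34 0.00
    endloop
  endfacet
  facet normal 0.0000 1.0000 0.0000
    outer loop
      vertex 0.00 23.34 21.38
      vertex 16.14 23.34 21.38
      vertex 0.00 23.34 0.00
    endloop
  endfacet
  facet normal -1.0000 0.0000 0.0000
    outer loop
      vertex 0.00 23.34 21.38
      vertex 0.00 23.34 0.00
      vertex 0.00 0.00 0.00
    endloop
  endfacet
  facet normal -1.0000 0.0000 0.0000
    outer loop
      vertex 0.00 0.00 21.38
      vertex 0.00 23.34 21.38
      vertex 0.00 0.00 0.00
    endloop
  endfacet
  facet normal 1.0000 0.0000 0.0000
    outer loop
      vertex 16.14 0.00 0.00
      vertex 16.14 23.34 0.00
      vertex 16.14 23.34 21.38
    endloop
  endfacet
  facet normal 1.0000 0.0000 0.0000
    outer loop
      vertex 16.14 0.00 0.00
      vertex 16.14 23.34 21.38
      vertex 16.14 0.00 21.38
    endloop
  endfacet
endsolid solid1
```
; perimeter-only toolpath
G21 ; units = mm
G90 ; absolute positioning
G28 ; home
; layer 1
G0 Z5.34
G0 X0.00 Y0.00
G1 X16.14 Y0.00
G1 X16.14 Y23.34
G1 X0.00 Y23.34
G1 X0.00 Y0.00
; layer 2
G0 Z10.69
G0 X0.00 Y0.00
G1 X16.14 Y0.00
G1 X16.14 Y23.34
G1 X0.00 Y23.34
G1 X0.00 Y0.00
; layer 3
G0 Z16.04
G0 X0.00 Y0.00
G1 X16.14 Y0.00
G1 X16.14 Y23.34
G1 X0.00 Y23.34
G1 X0.00 Y0.00
; layer 4
G0 Z21.38
G0 X0.00 Y0.00
G1 X16.14 Y0.00
G1 X16.14 Y23.34
G1 X0.00 Y23.34
G1 X0.00 Y0.00
M2 ; end

The solid is a rectangular box, roughly 16.1 × 23.3 mm footprint and 21.4 mm tall. Slicing at Δz = 5.34 mm — 4 equal slices spanning the solid's height, so layer i sits at z = i·h/4 — gives 4 non-empty perimeters. Each is a 4-segment closed polygon; G0 lifts to the layer z and rapids to the start vertex, then G1 traces the edges.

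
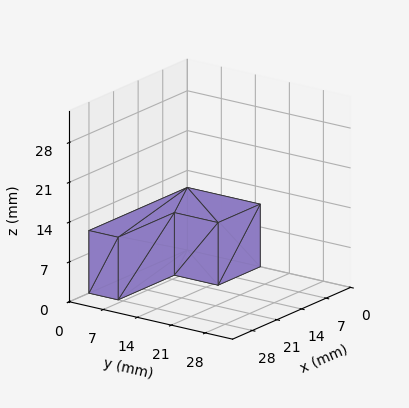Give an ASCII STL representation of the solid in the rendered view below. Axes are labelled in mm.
Reading the render: the shape is an L-shaped prism: outer 28 × 15 mm, arm thicknesses ≈ 6 mm (horizontal) and 12 mm (vertical), extruded 11 mm in z (dimensions read to the nearest mm from the axis ticks). For the STL, each face is triangulated and given an outward normal.

solid part
  facet normal 0.0000 0.0000 -1.0000
    outer loop
      vertex 28.0 6.0 0.0
      vertex 28.0 0.0 0.0
      vertex 0.0 0.0 0.0
    endloop
  endfacet
  facet normal 0.0000 0.0000 -1.0000
    outer loop
      vertex 12.0 6.0 0.0
      vertex 28.0 6.0 0.0
      vertex 0.0 0.0 0.0
    endloop
  endfacet
  facet normal 0.0000 0.0000 -1.0000
    outer loop
      vertex 12.0 15.0 0.0
      vertex 12.0 6.0 0.0
      vertex 0.0 0.0 0.0
    endloop
  endfacet
  facet normal 0.0000 0.0000 -1.0000
    outer loop
      vertex 0.0 15.0 0.0
      vertex 12.0 15.0 0.0
      vertex 0.0 0.0 0.0
    endloop
  endfacet
  facet normal 0.0000 0.0000 1.0000
    outer loop
      vertex 0.0 0.0 11.0
      vertex 28.0 0.0 11.0
      vertex 28.0 6.0 11.0
    endloop
  endfacet
  facet normal 0.0000 0.0000 1.0000
    outer loop
      vertex 0.0 0.0 11.0
      vertex 28.0 6.0 11.0
      vertex 12.0 6.0 11.0
    endloop
  endfacet
  facet normal 0.0000 0.0000 1.0000
    outer loop
      vertex 0.0 0.0 11.0
      vertex 12.0 6.0 11.0
      vertex 12.0 15.0 11.0
    endloop
  endfacet
  facet normal 0.0000 0.0000 1.0000
    outer loop
      vertex 0.0 0.0 11.0
      vertex 12.0 15.0 11.0
      vertex 0.0 15.0 11.0
    endloop
  endfacet
  facet normal 0.0000 -1.0000 0.0000
    outer loop
      vertex 0.0 0.0 0.0
      vertex 28.0 0.0 0.0
      vertex 28.0 0.0 11.0
    endloop
  endfacet
  facet normal 0.0000 -1.0000 0.0000
    outer loop
      vertex 0.0 0.0 0.0
      vertex 28.0 0.0 11.0
      vertex 0.0 0.0 11.0
    endloop
  endfacet
  facet normal 1.0000 0.0000 0.0000
    outer loop
      vertex 28.0 0.0 0.0
      vertex 28.0 6.0 0.0
      vertex 28.0 6.0 11.0
    endloop
  endfacet
  facet normal 1.0000 0.0000 0.0000
    outer loop
      vertex 28.0 0.0 0.0
      vertex 28.0 6.0 11.0
      vertex 28.0 0.0 11.0
    endloop
  endfacet
  facet normal 0.0000 1.0000 0.0000
    outer loop
      vertex 28.0 6.0 0.0
      vertex 12.0 6.0 0.0
      vertex 12.0 6.0 11.0
    endloop
  endfacet
  facet normal 0.0000 1.0000 0.0000
    outer loop
      vertex 28.0 6.0 0.0
      vertex 12.0 6.0 11.0
      vertex 28.0 6.0 11.0
    endloop
  endfacet
  facet normal 1.0000 0.0000 0.0000
    outer loop
      vertex 12.0 6.0 0.0
      vertex 12.0 15.0 0.0
      vertex 12.0 15.0 11.0
    endloop
  endfacet
  facet normal 1.0000 0.0000 0.0000
    outer loop
      vertex 12.0 6.0 0.0
      vertex 12.0 15.0 11.0
      vertex 12.0 6.0 11.0
    endloop
  endfacet
  facet normal 0.0000 1.0000 0.0000
    outer loop
      vertex 12.0 15.0 0.0
      vertex 0.0 15.0 0.0
      vertex 0.0 15.0 11.0
    endloop
  endfacet
  facet normal 0.0000 1.0000 0.0000
    outer loop
      vertex 12.0 15.0 0.0
      vertex 0.0 15.0 11.0
      vertex 12.0 15.0 11.0
    endloop
  endfacet
  facet normal -1.0000 0.0000 0.0000
    outer loop
      vertex 0.0 15.0 0.0
      vertex 0.0 0.0 0.0
      vertex 0.0 0.0 11.0
    endloop
  endfacet
  facet normal -1.0000 0.0000 0.0000
    outer loop
      vertex 0.0 15.0 0.0
      vertex 0.0 0.0 11.0
      vertex 0.0 15.0 11.0
    endloop
  endfacet
endsolid part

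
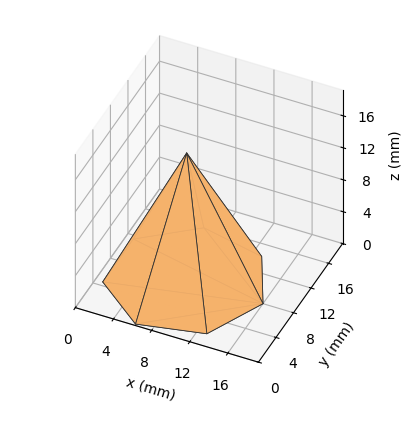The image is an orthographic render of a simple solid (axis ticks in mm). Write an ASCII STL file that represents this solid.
Reading the render: the shape is a regular 7-sided pyramid, base circumscribed radius ≈ 8 mm, apex at z ≈ 16 mm (dimensions read to the nearest mm from the axis ticks). For the STL, each face is triangulated and given an outward normal.

solid part
  facet normal 0.0000 0.0000 -1.0000
    outer loop
      vertex 6.220 15.799 0.000
      vertex 12.988 14.255 0.000
      vertex 16.000 8.000 0.000
    endloop
  endfacet
  facet normal 0.0000 0.0000 -1.0000
    outer loop
      vertex 0.792 11.471 0.000
      vertex 6.220 15.799 0.000
      vertex 16.000 8.000 0.000
    endloop
  endfacet
  facet normal 0.0000 0.0000 -1.0000
    outer loop
      vertex 0.792 4.529 0.000
      vertex 0.792 11.471 0.000
      vertex 16.000 8.000 0.000
    endloop
  endfacet
  facet normal 0.0000 0.0000 -1.0000
    outer loop
      vertex 6.220 0.201 0.000
      vertex 0.792 4.529 0.000
      vertex 16.000 8.000 0.000
    endloop
  endfacet
  facet normal 0.0000 0.0000 -1.0000
    outer loop
      vertex 12.988 1.745 0.000
      vertex 6.220 0.201 0.000
      vertex 16.000 8.000 0.000
    endloop
  endfacet
  facet normal 0.8215 0.3956 0.4107
    outer loop
      vertex 16.000 8.000 0.000
      vertex 12.988 14.255 0.000
      vertex 8.000 8.000 16.000
    endloop
  endfacet
  facet normal 0.2028 0.8889 0.4107
    outer loop
      vertex 12.988 14.255 0.000
      vertex 6.220 15.799 0.000
      vertex 8.000 8.000 16.000
    endloop
  endfacet
  facet normal -0.5684 0.7129 0.4107
    outer loop
      vertex 6.220 15.799 0.000
      vertex 0.792 11.471 0.000
      vertex 8.000 8.000 16.000
    endloop
  endfacet
  facet normal -0.9118 0.0000 0.4107
    outer loop
      vertex 0.792 11.471 0.000
      vertex 0.792 4.529 0.000
      vertex 8.000 8.000 16.000
    endloop
  endfacet
  facet normal -0.5684 -0.7129 0.4107
    outer loop
      vertex 0.792 4.529 0.000
      vertex 6.220 0.201 0.000
      vertex 8.000 8.000 16.000
    endloop
  endfacet
  facet normal 0.2028 -0.8889 0.4107
    outer loop
      vertex 6.220 0.201 0.000
      vertex 12.988 1.745 0.000
      vertex 8.000 8.000 16.000
    endloop
  endfacet
  facet normal 0.8215 -0.3956 0.4107
    outer loop
      vertex 12.988 1.745 0.000
      vertex 16.000 8.000 0.000
      vertex 8.000 8.000 16.000
    endloop
  endfacet
endsolid part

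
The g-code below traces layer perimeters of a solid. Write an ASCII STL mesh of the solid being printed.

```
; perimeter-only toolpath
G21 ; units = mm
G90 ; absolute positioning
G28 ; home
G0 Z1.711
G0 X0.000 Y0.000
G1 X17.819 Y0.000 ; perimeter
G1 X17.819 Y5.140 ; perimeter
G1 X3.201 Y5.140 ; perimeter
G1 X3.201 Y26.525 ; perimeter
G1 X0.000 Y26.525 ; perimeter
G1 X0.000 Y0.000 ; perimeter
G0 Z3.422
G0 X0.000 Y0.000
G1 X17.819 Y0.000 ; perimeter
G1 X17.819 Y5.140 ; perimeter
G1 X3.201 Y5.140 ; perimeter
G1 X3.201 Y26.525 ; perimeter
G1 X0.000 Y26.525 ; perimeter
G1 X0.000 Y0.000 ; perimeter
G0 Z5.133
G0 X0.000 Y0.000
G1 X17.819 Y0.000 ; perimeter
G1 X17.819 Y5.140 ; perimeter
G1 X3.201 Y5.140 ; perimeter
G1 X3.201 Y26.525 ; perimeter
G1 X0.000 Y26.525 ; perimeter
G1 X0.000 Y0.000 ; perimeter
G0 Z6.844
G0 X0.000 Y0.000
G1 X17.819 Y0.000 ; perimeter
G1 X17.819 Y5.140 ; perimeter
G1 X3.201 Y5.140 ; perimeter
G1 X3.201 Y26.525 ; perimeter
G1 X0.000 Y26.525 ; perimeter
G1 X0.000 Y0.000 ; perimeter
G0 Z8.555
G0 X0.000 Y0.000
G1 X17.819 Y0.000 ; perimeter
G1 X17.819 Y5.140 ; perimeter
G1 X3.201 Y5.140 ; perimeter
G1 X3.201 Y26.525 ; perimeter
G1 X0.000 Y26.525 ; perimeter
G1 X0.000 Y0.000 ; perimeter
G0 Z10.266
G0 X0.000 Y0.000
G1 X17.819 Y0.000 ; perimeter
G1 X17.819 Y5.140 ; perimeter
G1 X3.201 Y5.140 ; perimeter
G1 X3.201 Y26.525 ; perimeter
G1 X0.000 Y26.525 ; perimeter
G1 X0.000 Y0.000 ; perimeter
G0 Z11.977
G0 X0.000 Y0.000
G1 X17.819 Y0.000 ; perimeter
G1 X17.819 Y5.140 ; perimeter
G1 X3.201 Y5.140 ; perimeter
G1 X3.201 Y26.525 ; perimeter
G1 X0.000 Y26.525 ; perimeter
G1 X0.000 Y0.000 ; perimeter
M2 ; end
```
solid part
  facet normal 0.0000 0.0000 -1.0000
    outer loop
      vertex 17.819 5.140 0.000
      vertex 17.819 0.000 0.000
      vertex 0.000 0.000 0.000
    endloop
  endfacet
  facet normal 0.0000 0.0000 -1.0000
    outer loop
      vertex 3.201 5.140 0.000
      vertex 17.819 5.140 0.000
      vertex 0.000 0.000 0.000
    endloop
  endfacet
  facet normal 0.0000 0.0000 -1.0000
    outer loop
      vertex 3.201 26.525 0.000
      vertex 3.201 5.140 0.000
      vertex 0.000 0.000 0.000
    endloop
  endfacet
  facet normal 0.0000 0.0000 -1.0000
    outer loop
      vertex 0.000 26.525 0.000
      vertex 3.201 26.525 0.000
      vertex 0.000 0.000 0.000
    endloop
  endfacet
  facet normal 0.0000 0.0000 1.0000
    outer loop
      vertex 0.000 0.000 11.977
      vertex 17.819 0.000 11.977
      vertex 17.819 5.140 11.977
    endloop
  endfacet
  facet normal 0.0000 0.0000 1.0000
    outer loop
      vertex 0.000 0.000 11.977
      vertex 17.819 5.140 11.977
      vertex 3.201 5.140 11.977
    endloop
  endfacet
  facet normal 0.0000 0.0000 1.0000
    outer loop
      vertex 0.000 0.000 11.977
      vertex 3.201 5.140 11.977
      vertex 3.201 26.525 11.977
    endloop
  endfacet
  facet normal 0.0000 0.0000 1.0000
    outer loop
      vertex 0.000 0.000 11.977
      vertex 3.201 26.525 11.977
      vertex 0.000 26.525 11.977
    endloop
  endfacet
  facet normal 0.0000 -1.0000 0.0000
    outer loop
      vertex 0.000 0.000 0.000
      vertex 17.819 0.000 0.000
      vertex 17.819 0.000 11.977
    endloop
  endfacet
  facet normal 0.0000 -1.0000 0.0000
    outer loop
      vertex 0.000 0.000 0.000
      vertex 17.819 0.000 11.977
      vertex 0.000 0.000 11.977
    endloop
  endfacet
  facet normal 1.0000 0.0000 0.0000
    outer loop
      vertex 17.819 0.000 0.000
      vertex 17.819 5.140 0.000
      vertex 17.819 5.140 11.977
    endloop
  endfacet
  facet normal 1.0000 0.0000 0.0000
    outer loop
      vertex 17.819 0.000 0.000
      vertex 17.819 5.140 11.977
      vertex 17.819 0.000 11.977
    endloop
  endfacet
  facet normal 0.0000 1.0000 0.0000
    outer loop
      vertex 17.819 5.140 0.000
      vertex 3.201 5.140 0.000
      vertex 3.201 5.140 11.977
    endloop
  endfacet
  facet normal 0.0000 1.0000 0.0000
    outer loop
      vertex 17.819 5.140 0.000
      vertex 3.201 5.140 11.977
      vertex 17.819 5.140 11.977
    endloop
  endfacet
  facet normal 1.0000 0.0000 0.0000
    outer loop
      vertex 3.201 5.140 0.000
      vertex 3.201 26.525 0.000
      vertex 3.201 26.525 11.977
    endloop
  endfacet
  facet normal 1.0000 0.0000 0.0000
    outer loop
      vertex 3.201 5.140 0.000
      vertex 3.201 26.525 11.977
      vertex 3.201 5.140 11.977
    endloop
  endfacet
  facet normal 0.0000 1.0000 0.0000
    outer loop
      vertex 3.201 26.525 0.000
      vertex 0.000 26.525 0.000
      vertex 0.000 26.525 11.977
    endloop
  endfacet
  facet normal 0.0000 1.0000 0.0000
    outer loop
      vertex 3.201 26.525 0.000
      vertex 0.000 26.525 11.977
      vertex 3.201 26.525 11.977
    endloop
  endfacet
  facet normal -1.0000 0.0000 0.0000
    outer loop
      vertex 0.000 26.525 0.000
      vertex 0.000 0.000 0.000
      vertex 0.000 0.000 11.977
    endloop
  endfacet
  facet normal -1.0000 0.0000 0.0000
    outer loop
      vertex 0.000 26.525 0.000
      vertex 0.000 0.000 11.977
      vertex 0.000 26.525 11.977
    endloop
  endfacet
endsolid part

The G0 Z moves step by Δz≈1.711 mm. Every layer's G1 loop is the same polygon, so the solid is a straight extrusion of it from z=0 to z≈12. Closing with flat bottom and top caps and triangulating gives 20 facets — an L-shaped prism: outer 17.8 × 26.5 mm, arm thicknesses ≈ 5.14 mm (horizontal) and 3.2 mm (vertical), extruded 12 mm in z.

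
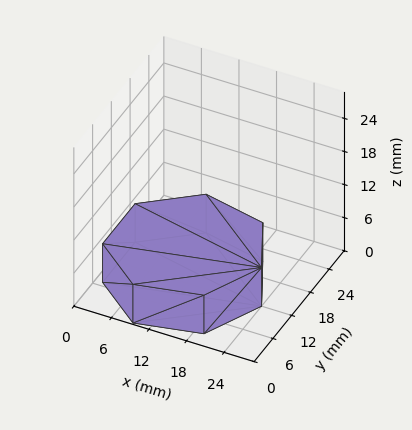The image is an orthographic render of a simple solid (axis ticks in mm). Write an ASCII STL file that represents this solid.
Reading the render: the shape is a regular 7-sided prism (a cylinder approximated with 7 flat sides), circumscribed radius ≈ 12 mm, height ≈ 7 mm (dimensions read to the nearest mm from the axis ticks). For the STL, each face is triangulated and given an outward normal.

solid part
  facet normal 0.0000 0.0000 -1.0000
    outer loop
      vertex 9.3 23.7 0.0
      vertex 19.5 21.4 0.0
      vertex 24.0 12.0 0.0
    endloop
  endfacet
  facet normal 0.0000 0.0000 -1.0000
    outer loop
      vertex 1.2 17.2 0.0
      vertex 9.3 23.7 0.0
      vertex 24.0 12.0 0.0
    endloop
  endfacet
  facet normal 0.0000 0.0000 -1.0000
    outer loop
      vertex 1.2 6.8 0.0
      vertex 1.2 17.2 0.0
      vertex 24.0 12.0 0.0
    endloop
  endfacet
  facet normal 0.0000 0.0000 -1.0000
    outer loop
      vertex 9.3 0.3 0.0
      vertex 1.2 6.8 0.0
      vertex 24.0 12.0 0.0
    endloop
  endfacet
  facet normal 0.0000 0.0000 -1.0000
    outer loop
      vertex 19.5 2.6 0.0
      vertex 9.3 0.3 0.0
      vertex 24.0 12.0 0.0
    endloop
  endfacet
  facet normal 0.0000 0.0000 1.0000
    outer loop
      vertex 24.0 12.0 7.0
      vertex 19.5 21.4 7.0
      vertex 9.3 23.7 7.0
    endloop
  endfacet
  facet normal 0.0000 0.0000 1.0000
    outer loop
      vertex 24.0 12.0 7.0
      vertex 9.3 23.7 7.0
      vertex 1.2 17.2 7.0
    endloop
  endfacet
  facet normal 0.0000 0.0000 1.0000
    outer loop
      vertex 24.0 12.0 7.0
      vertex 1.2 17.2 7.0
      vertex 1.2 6.8 7.0
    endloop
  endfacet
  facet normal 0.0000 0.0000 1.0000
    outer loop
      vertex 24.0 12.0 7.0
      vertex 1.2 6.8 7.0
      vertex 9.3 0.3 7.0
    endloop
  endfacet
  facet normal 0.0000 0.0000 1.0000
    outer loop
      vertex 24.0 12.0 7.0
      vertex 9.3 0.3 7.0
      vertex 19.5 2.6 7.0
    endloop
  endfacet
  facet normal 0.9020 0.4318 0.0000
    outer loop
      vertex 24.0 12.0 0.0
      vertex 19.5 21.4 0.0
      vertex 19.5 21.4 7.0
    endloop
  endfacet
  facet normal 0.9020 0.4318 0.0000
    outer loop
      vertex 24.0 12.0 0.0
      vertex 19.5 21.4 7.0
      vertex 24.0 12.0 7.0
    endloop
  endfacet
  facet normal 0.2200 0.9755 0.0000
    outer loop
      vertex 19.5 21.4 0.0
      vertex 9.3 23.7 0.0
      vertex 9.3 23.7 7.0
    endloop
  endfacet
  facet normal 0.2200 0.9755 0.0000
    outer loop
      vertex 19.5 21.4 0.0
      vertex 9.3 23.7 7.0
      vertex 19.5 21.4 7.0
    endloop
  endfacet
  facet normal -0.6259 0.7799 0.0000
    outer loop
      vertex 9.3 23.7 0.0
      vertex 1.2 17.2 0.0
      vertex 1.2 17.2 7.0
    endloop
  endfacet
  facet normal -0.6259 0.7799 0.0000
    outer loop
      vertex 9.3 23.7 0.0
      vertex 1.2 17.2 7.0
      vertex 9.3 23.7 7.0
    endloop
  endfacet
  facet normal -1.0000 0.0000 0.0000
    outer loop
      vertex 1.2 17.2 0.0
      vertex 1.2 6.8 0.0
      vertex 1.2 6.8 7.0
    endloop
  endfacet
  facet normal -1.0000 0.0000 0.0000
    outer loop
      vertex 1.2 17.2 0.0
      vertex 1.2 6.8 7.0
      vertex 1.2 17.2 7.0
    endloop
  endfacet
  facet normal -0.6259 -0.7799 0.0000
    outer loop
      vertex 1.2 6.8 0.0
      vertex 9.3 0.3 0.0
      vertex 9.3 0.3 7.0
    endloop
  endfacet
  facet normal -0.6259 -0.7799 0.0000
    outer loop
      vertex 1.2 6.8 0.0
      vertex 9.3 0.3 7.0
      vertex 1.2 6.8 7.0
    endloop
  endfacet
  facet normal 0.2200 -0.9755 0.0000
    outer loop
      vertex 9.3 0.3 0.0
      vertex 19.5 2.6 0.0
      vertex 19.5 2.6 7.0
    endloop
  endfacet
  facet normal 0.2200 -0.9755 0.0000
    outer loop
      vertex 9.3 0.3 0.0
      vertex 19.5 2.6 7.0
      vertex 9.3 0.3 7.0
    endloop
  endfacet
  facet normal 0.9020 -0.4318 0.0000
    outer loop
      vertex 19.5 2.6 0.0
      vertex 24.0 12.0 0.0
      vertex 24.0 12.0 7.0
    endloop
  endfacet
  facet normal 0.9020 -0.4318 0.0000
    outer loop
      vertex 19.5 2.6 0.0
      vertex 24.0 12.0 7.0
      vertex 19.5 2.6 7.0
    endloop
  endfacet
endsolid part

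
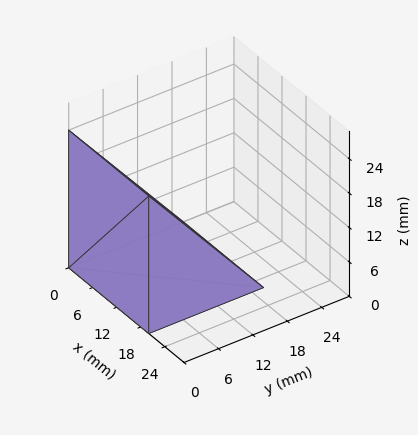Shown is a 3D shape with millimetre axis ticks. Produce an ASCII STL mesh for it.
Reading the render: the shape is a wedge (ramp): 20 × 20 mm base, rising to 24 mm along the y=0 edge and sloping linearly to z=0 at y=20 (dimensions read to the nearest mm from the axis ticks). For the STL, each face is triangulated and given an outward normal.

solid part
  facet normal 0.0000 0.0000 -1.0000
    outer loop
      vertex 20.0 20.0 0.0
      vertex 20.0 0.0 0.0
      vertex 0.0 0.0 0.0
    endloop
  endfacet
  facet normal 0.0000 0.0000 -1.0000
    outer loop
      vertex 0.0 20.0 0.0
      vertex 20.0 20.0 0.0
      vertex 0.0 0.0 0.0
    endloop
  endfacet
  facet normal 0.0000 -1.0000 0.0000
    outer loop
      vertex 0.0 0.0 0.0
      vertex 20.0 0.0 0.0
      vertex 20.0 0.0 24.0
    endloop
  endfacet
  facet normal 0.0000 -1.0000 0.0000
    outer loop
      vertex 0.0 0.0 0.0
      vertex 20.0 0.0 24.0
      vertex 0.0 0.0 24.0
    endloop
  endfacet
  facet normal 0.0000 0.7682 0.6402
    outer loop
      vertex 0.0 0.0 24.0
      vertex 20.0 0.0 24.0
      vertex 20.0 20.0 0.0
    endloop
  endfacet
  facet normal 0.0000 0.7682 0.6402
    outer loop
      vertex 0.0 0.0 24.0
      vertex 20.0 20.0 0.0
      vertex 0.0 20.0 0.0
    endloop
  endfacet
  facet normal -1.0000 0.0000 0.0000
    outer loop
      vertex 0.0 0.0 24.0
      vertex 0.0 20.0 0.0
      vertex 0.0 0.0 0.0
    endloop
  endfacet
  facet normal 1.0000 0.0000 0.0000
    outer loop
      vertex 20.0 0.0 0.0
      vertex 20.0 20.0 0.0
      vertex 20.0 0.0 24.0
    endloop
  endfacet
endsolid part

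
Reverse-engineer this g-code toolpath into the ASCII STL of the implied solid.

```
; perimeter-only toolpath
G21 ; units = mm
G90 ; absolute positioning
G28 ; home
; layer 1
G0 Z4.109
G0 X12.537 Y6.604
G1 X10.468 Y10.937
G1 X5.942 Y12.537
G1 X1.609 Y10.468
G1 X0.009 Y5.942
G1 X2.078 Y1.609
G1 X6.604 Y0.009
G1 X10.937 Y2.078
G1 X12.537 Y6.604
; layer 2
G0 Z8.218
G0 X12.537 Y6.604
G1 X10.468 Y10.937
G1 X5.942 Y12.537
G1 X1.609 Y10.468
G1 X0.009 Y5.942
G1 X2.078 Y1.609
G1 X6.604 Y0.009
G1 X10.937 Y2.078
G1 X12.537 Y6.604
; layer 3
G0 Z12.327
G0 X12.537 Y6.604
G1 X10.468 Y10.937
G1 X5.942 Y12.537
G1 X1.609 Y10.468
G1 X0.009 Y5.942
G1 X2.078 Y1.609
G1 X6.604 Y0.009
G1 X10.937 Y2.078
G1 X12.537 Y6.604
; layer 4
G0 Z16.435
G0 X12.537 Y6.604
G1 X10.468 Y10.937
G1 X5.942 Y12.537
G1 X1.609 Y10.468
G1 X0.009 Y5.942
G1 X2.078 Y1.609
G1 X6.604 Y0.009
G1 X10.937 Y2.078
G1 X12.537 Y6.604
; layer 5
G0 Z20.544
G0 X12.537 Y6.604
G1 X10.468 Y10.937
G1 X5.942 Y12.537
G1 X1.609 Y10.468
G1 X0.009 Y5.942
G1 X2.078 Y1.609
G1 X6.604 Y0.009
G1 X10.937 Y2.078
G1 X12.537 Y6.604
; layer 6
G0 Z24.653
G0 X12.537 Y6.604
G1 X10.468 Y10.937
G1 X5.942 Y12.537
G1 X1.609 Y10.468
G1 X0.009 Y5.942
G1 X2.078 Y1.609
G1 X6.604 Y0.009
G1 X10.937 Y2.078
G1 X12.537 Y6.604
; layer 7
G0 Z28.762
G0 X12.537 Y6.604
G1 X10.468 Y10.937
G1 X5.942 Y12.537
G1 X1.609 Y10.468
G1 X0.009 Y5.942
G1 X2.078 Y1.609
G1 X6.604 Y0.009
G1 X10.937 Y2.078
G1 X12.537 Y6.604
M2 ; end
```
solid part
  facet normal 0.0000 0.0000 -1.0000
    outer loop
      vertex 5.942 12.537 0.000
      vertex 10.468 10.937 0.000
      vertex 12.537 6.604 0.000
    endloop
  endfacet
  facet normal 0.0000 0.0000 -1.0000
    outer loop
      vertex 1.609 10.468 0.000
      vertex 5.942 12.537 0.000
      vertex 12.537 6.604 0.000
    endloop
  endfacet
  facet normal 0.0000 0.0000 -1.0000
    outer loop
      vertex 0.009 5.942 0.000
      vertex 1.609 10.468 0.000
      vertex 12.537 6.604 0.000
    endloop
  endfacet
  facet normal 0.0000 0.0000 -1.0000
    outer loop
      vertex 2.078 1.609 0.000
      vertex 0.009 5.942 0.000
      vertex 12.537 6.604 0.000
    endloop
  endfacet
  facet normal 0.0000 0.0000 -1.0000
    outer loop
      vertex 6.604 0.009 0.000
      vertex 2.078 1.609 0.000
      vertex 12.537 6.604 0.000
    endloop
  endfacet
  facet normal 0.0000 0.0000 -1.0000
    outer loop
      vertex 10.937 2.078 0.000
      vertex 6.604 0.009 0.000
      vertex 12.537 6.604 0.000
    endloop
  endfacet
  facet normal 0.0000 0.0000 1.0000
    outer loop
      vertex 12.537 6.604 28.762
      vertex 10.468 10.937 28.762
      vertex 5.942 12.537 28.762
    endloop
  endfacet
  facet normal 0.0000 0.0000 1.0000
    outer loop
      vertex 12.537 6.604 28.762
      vertex 5.942 12.537 28.762
      vertex 1.609 10.468 28.762
    endloop
  endfacet
  facet normal 0.0000 0.0000 1.0000
    outer loop
      vertex 12.537 6.604 28.762
      vertex 1.609 10.468 28.762
      vertex 0.009 5.942 28.762
    endloop
  endfacet
  facet normal 0.0000 0.0000 1.0000
    outer loop
      vertex 12.537 6.604 28.762
      vertex 0.009 5.942 28.762
      vertex 2.078 1.609 28.762
    endloop
  endfacet
  facet normal 0.0000 0.0000 1.0000
    outer loop
      vertex 12.537 6.604 28.762
      vertex 2.078 1.609 28.762
      vertex 6.604 0.009 28.762
    endloop
  endfacet
  facet normal 0.0000 0.0000 1.0000
    outer loop
      vertex 12.537 6.604 28.762
      vertex 6.604 0.009 28.762
      vertex 10.937 2.078 28.762
    endloop
  endfacet
  facet normal 0.9024 0.4309 0.0000
    outer loop
      vertex 12.537 6.604 0.000
      vertex 10.468 10.937 0.000
      vertex 10.468 10.937 28.762
    endloop
  endfacet
  facet normal 0.9024 0.4309 0.0000
    outer loop
      vertex 12.537 6.604 0.000
      vertex 10.468 10.937 28.762
      vertex 12.537 6.604 28.762
    endloop
  endfacet
  facet normal 0.3333 0.9428 0.0000
    outer loop
      vertex 10.468 10.937 0.000
      vertex 5.942 12.537 0.000
      vertex 5.942 12.537 28.762
    endloop
  endfacet
  facet normal 0.3333 0.9428 0.0000
    outer loop
      vertex 10.468 10.937 0.000
      vertex 5.942 12.537 28.762
      vertex 10.468 10.937 28.762
    endloop
  endfacet
  facet normal -0.4309 0.9024 0.0000
    outer loop
      vertex 5.942 12.537 0.000
      vertex 1.609 10.468 0.000
      vertex 1.609 10.468 28.762
    endloop
  endfacet
  facet normal -0.4309 0.9024 0.0000
    outer loop
      vertex 5.942 12.537 0.000
      vertex 1.609 10.468 28.762
      vertex 5.942 12.537 28.762
    endloop
  endfacet
  facet normal -0.9428 0.3333 0.0000
    outer loop
      vertex 1.609 10.468 0.000
      vertex 0.009 5.942 0.000
      vertex 0.009 5.942 28.762
    endloop
  endfacet
  facet normal -0.9428 0.3333 0.0000
    outer loop
      vertex 1.609 10.468 0.000
      vertex 0.009 5.942 28.762
      vertex 1.609 10.468 28.762
    endloop
  endfacet
  facet normal -0.9024 -0.4309 0.0000
    outer loop
      vertex 0.009 5.942 0.000
      vertex 2.078 1.609 0.000
      vertex 2.078 1.609 28.762
    endloop
  endfacet
  facet normal -0.9024 -0.4309 0.0000
    outer loop
      vertex 0.009 5.942 0.000
      vertex 2.078 1.609 28.762
      vertex 0.009 5.942 28.762
    endloop
  endfacet
  facet normal -0.3333 -0.9428 0.0000
    outer loop
      vertex 2.078 1.609 0.000
      vertex 6.604 0.009 0.000
      vertex 6.604 0.009 28.762
    endloop
  endfacet
  facet normal -0.3333 -0.9428 0.0000
    outer loop
      vertex 2.078 1.609 0.000
      vertex 6.604 0.009 28.762
      vertex 2.078 1.609 28.762
    endloop
  endfacet
  facet normal 0.4309 -0.9024 0.0000
    outer loop
      vertex 6.604 0.009 0.000
      vertex 10.937 2.078 0.000
      vertex 10.937 2.078 28.762
    endloop
  endfacet
  facet normal 0.4309 -0.9024 0.0000
    outer loop
      vertex 6.604 0.009 0.000
      vertex 10.937 2.078 28.762
      vertex 6.604 0.009 28.762
    endloop
  endfacet
  facet normal 0.9428 -0.3333 0.0000
    outer loop
      vertex 10.937 2.078 0.000
      vertex 12.537 6.604 0.000
      vertex 12.537 6.604 28.762
    endloop
  endfacet
  facet normal 0.9428 -0.3333 0.0000
    outer loop
      vertex 10.937 2.078 0.000
      vertex 12.537 6.604 28.762
      vertex 10.937 2.078 28.762
    endloop
  endfacet
endsolid part

The G0 Z moves step by Δz≈4.109 mm. Every layer's G1 loop is the same polygon, so the solid is a straight extrusion of it from z=0 to z≈28.8. Closing with flat bottom and top caps and triangulating gives 28 facets — a regular 8-sided prism (a cylinder approximated with 8 flat sides), circumscribed radius ≈ 6.27 mm, height ≈ 28.8 mm.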